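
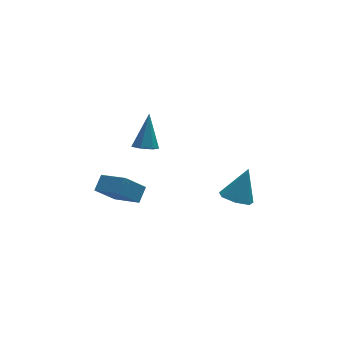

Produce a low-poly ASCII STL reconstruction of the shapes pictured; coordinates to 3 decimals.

solid 
facet normal -0.254 -0.457 -0.853
outer loop
vertex -2.109 2.829 1.171
vertex -2.675 2.561 1.483
vertex -2.612 3.168 1.139
endloop
endfacet
facet normal 0.553 0.798 -0.241
outer loop
vertex -2.109 2.829 1.171
vertex -2.612 3.168 1.139
vertex -2.165 3.479 3.197
endloop
endfacet
facet normal -0.255 -0.457 -0.852
outer loop
vertex -2.612 3.168 1.139
vertex -2.675 2.561 1.483
vertex -3.163 3.05 1.367
endloop
endfacet
facet normal -0.245 0.965 -0.093
outer loop
vertex -2.612 3.168 1.139
vertex -3.163 3.05 1.367
vertex -2.165 3.479 3.197
endloop
endfacet
facet normal -0.254 -0.456 -0.853
outer loop
vertex -3.163 3.05 1.367
vertex -2.675 2.561 1.483
vertex -3.347 2.565 1.681
endloop
endfacet
facet normal -0.800 0.509 0.317
outer loop
vertex -3.163 3.05 1.367
vertex -3.347 2.565 1.681
vertex -2.165 3.479 3.197
endloop
endfacet
facet normal -0.254 -0.457 -0.853
outer loop
vertex -3.347 2.565 1.681
vertex -2.675 2.561 1.483
vertex -3.025 2.076 1.847
endloop
endfacet
facet normal -0.697 -0.228 0.680
outer loop
vertex -3.347 2.565 1.681
vertex -3.025 2.076 1.847
vertex -2.165 3.479 3.197
endloop
endfacet
facet normal -0.254 -0.457 -0.853
outer loop
vertex -3.025 2.076 1.847
vertex -2.675 2.561 1.483
vertex -2.44 1.954 1.738
endloop
endfacet
facet normal -0.009 -0.690 0.723
outer loop
vertex -3.025 2.076 1.847
vertex -2.44 1.954 1.738
vertex -2.165 3.479 3.197
endloop
endfacet
facet normal -0.255 -0.457 -0.852
outer loop
vertex -2.44 1.954 1.738
vertex -2.675 2.561 1.483
vertex -2.033 2.288 1.437
endloop
endfacet
facet normal 0.741 -0.529 0.414
outer loop
vertex -2.44 1.954 1.738
vertex -2.033 2.288 1.437
vertex -2.165 3.479 3.197
endloop
endfacet
facet normal -0.255 -0.455 -0.853
outer loop
vertex -2.033 2.288 1.437
vertex -2.675 2.561 1.483
vertex -2.109 2.829 1.171
endloop
endfacet
facet normal 0.991 0.132 -0.015
outer loop
vertex -2.033 2.288 1.437
vertex -2.109 2.829 1.171
vertex -2.165 3.479 3.197
endloop
endfacet
facet normal -0.698 -0.091 0.710
outer loop
vertex -3.695 2.447 -0.548
vertex -4.567 3.857 -1.224
vertex -4.214 1.844 -1.136
endloop
endfacet
facet normal 0.487 -0.787 0.377
outer loop
vertex -3.153 1.983 -2.216
vertex -3.695 2.447 -0.548
vertex -4.214 1.844 -1.136
endloop
endfacet
facet normal -0.698 -0.091 0.710
outer loop
vertex -4.214 1.844 -1.136
vertex -4.567 3.857 -1.224
vertex -5.086 3.254 -1.812
endloop
endfacet
facet normal -0.525 -0.609 -0.594
outer loop
vertex -5.086 3.254 -1.812
vertex -3.153 1.983 -2.216
vertex -4.214 1.844 -1.136
endloop
endfacet
facet normal 0.525 0.609 0.594
outer loop
vertex -3.695 2.447 -0.548
vertex -3.506 3.996 -2.304
vertex -4.567 3.857 -1.224
endloop
endfacet
facet normal 0.487 -0.787 0.377
outer loop
vertex -2.634 2.586 -1.628
vertex -3.695 2.447 -0.548
vertex -3.153 1.983 -2.216
endloop
endfacet
facet normal 0.525 0.609 0.594
outer loop
vertex -2.634 2.586 -1.628
vertex -3.506 3.996 -2.304
vertex -3.695 2.447 -0.548
endloop
endfacet
facet normal -0.487 0.787 -0.377
outer loop
vertex -4.567 3.857 -1.224
vertex -3.506 3.996 -2.304
vertex -5.086 3.254 -1.812
endloop
endfacet
facet normal -0.525 -0.609 -0.594
outer loop
vertex -4.025 3.393 -2.892
vertex -3.153 1.983 -2.216
vertex -5.086 3.254 -1.812
endloop
endfacet
facet normal -0.487 0.787 -0.377
outer loop
vertex -5.086 3.254 -1.812
vertex -3.506 3.996 -2.304
vertex -4.025 3.393 -2.892
endloop
endfacet
facet normal 0.698 0.091 -0.710
outer loop
vertex -4.025 3.393 -2.892
vertex -2.634 2.586 -1.628
vertex -3.153 1.983 -2.216
endloop
endfacet
facet normal 0.698 0.091 -0.710
outer loop
vertex -3.506 3.996 -2.304
vertex -2.634 2.586 -1.628
vertex -4.025 3.393 -2.892
endloop
endfacet
facet normal -0.419 -0.272 -0.866
outer loop
vertex 3.047 3.998 -4.994
vertex 2.414 3.469 -4.522
vertex 2.35 4.382 -4.778
endloop
endfacet
facet normal 0.471 0.881 -0.048
outer loop
vertex 3.047 3.998 -4.994
vertex 2.35 4.382 -4.778
vertex 3.246 4.011 -2.798
endloop
endfacet
facet normal -0.417 -0.272 -0.867
outer loop
vertex 2.35 4.382 -4.778
vertex 2.414 3.469 -4.522
vertex 1.701 4.078 -4.37
endloop
endfacet
facet normal -0.252 0.924 0.287
outer loop
vertex 2.35 4.382 -4.778
vertex 1.701 4.078 -4.37
vertex 3.246 4.011 -2.798
endloop
endfacet
facet normal -0.417 -0.272 -0.867
outer loop
vertex 1.701 4.078 -4.37
vertex 2.414 3.469 -4.522
vertex 1.589 3.316 -4.077
endloop
endfacet
facet normal -0.660 0.352 0.664
outer loop
vertex 1.701 4.078 -4.37
vertex 1.589 3.316 -4.077
vertex 3.246 4.011 -2.798
endloop
endfacet
facet normal -0.417 -0.273 -0.867
outer loop
vertex 1.589 3.316 -4.077
vertex 2.414 3.469 -4.522
vertex 2.099 2.669 -4.119
endloop
endfacet
facet normal -0.447 -0.404 0.798
outer loop
vertex 1.589 3.316 -4.077
vertex 2.099 2.669 -4.119
vertex 3.246 4.011 -2.798
endloop
endfacet
facet normal -0.418 -0.272 -0.867
outer loop
vertex 2.099 2.669 -4.119
vertex 2.414 3.469 -4.522
vertex 2.845 2.625 -4.465
endloop
endfacet
facet normal 0.228 -0.775 0.590
outer loop
vertex 2.099 2.669 -4.119
vertex 2.845 2.625 -4.465
vertex 3.246 4.011 -2.798
endloop
endfacet
facet normal -0.418 -0.272 -0.867
outer loop
vertex 2.845 2.625 -4.465
vertex 2.414 3.469 -4.522
vertex 3.268 3.216 -4.854
endloop
endfacet
facet normal 0.854 -0.482 0.196
outer loop
vertex 2.845 2.625 -4.465
vertex 3.268 3.216 -4.854
vertex 3.246 4.011 -2.798
endloop
endfacet
facet normal -0.418 -0.273 -0.866
outer loop
vertex 3.268 3.216 -4.854
vertex 2.414 3.469 -4.522
vertex 3.047 3.998 -4.994
endloop
endfacet
facet normal 0.963 0.256 -0.089
outer loop
vertex 3.268 3.216 -4.854
vertex 3.047 3.998 -4.994
vertex 3.246 4.011 -2.798
endloop
endfacet

endsolid


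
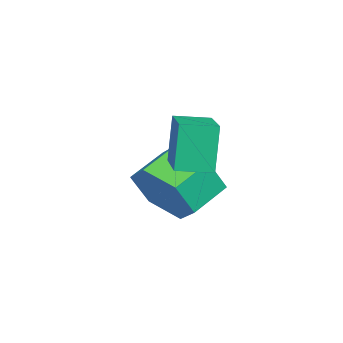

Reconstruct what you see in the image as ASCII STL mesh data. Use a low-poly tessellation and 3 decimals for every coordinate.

solid 
facet normal -0.935 -0.280 -0.219
outer loop
vertex -1.165 -3.345 0.763
vertex -1.387 -2.539 0.681
vertex -0.87 -3.386 -0.441
endloop
endfacet
facet normal 0.265 -0.959 0.098
outer loop
vertex 0.747 -2.901 -0.061
vertex -1.165 -3.345 0.763
vertex -0.87 -3.386 -0.441
endloop
endfacet
facet normal -0.935 -0.280 -0.220
outer loop
vertex -0.87 -3.386 -0.441
vertex -1.387 -2.539 0.681
vertex -1.092 -2.58 -0.522
endloop
endfacet
facet normal 0.238 -0.032 -0.971
outer loop
vertex -1.092 -2.58 -0.522
vertex 0.747 -2.901 -0.061
vertex -0.87 -3.386 -0.441
endloop
endfacet
facet normal -0.238 0.033 0.971
outer loop
vertex -1.165 -3.345 0.763
vertex 0.23 -2.054 1.061
vertex -1.387 -2.539 0.681
endloop
endfacet
facet normal 0.265 -0.959 0.098
outer loop
vertex 0.452 -2.86 1.142
vertex -1.165 -3.345 0.763
vertex 0.747 -2.901 -0.061
endloop
endfacet
facet normal -0.237 0.032 0.971
outer loop
vertex 0.452 -2.86 1.142
vertex 0.23 -2.054 1.061
vertex -1.165 -3.345 0.763
endloop
endfacet
facet normal -0.265 0.959 -0.098
outer loop
vertex -1.387 -2.539 0.681
vertex 0.23 -2.054 1.061
vertex -1.092 -2.58 -0.522
endloop
endfacet
facet normal 0.238 -0.033 -0.971
outer loop
vertex 0.525 -2.095 -0.143
vertex 0.747 -2.901 -0.061
vertex -1.092 -2.58 -0.522
endloop
endfacet
facet normal -0.265 0.959 -0.098
outer loop
vertex -1.092 -2.58 -0.522
vertex 0.23 -2.054 1.061
vertex 0.525 -2.095 -0.143
endloop
endfacet
facet normal 0.935 0.280 0.220
outer loop
vertex 0.525 -2.095 -0.143
vertex 0.452 -2.86 1.142
vertex 0.747 -2.901 -0.061
endloop
endfacet
facet normal 0.935 0.280 0.220
outer loop
vertex 0.23 -2.054 1.061
vertex 0.452 -2.86 1.142
vertex 0.525 -2.095 -0.143
endloop
endfacet
facet normal 0.721 -0.520 -0.459
outer loop
vertex -0.533 -3.141 -1.103
vertex -1.174 -3.578 -1.615
vertex -0.797 -2.785 -1.921
endloop
endfacet
facet normal 0.633 0.764 0.128
outer loop
vertex -0.533 -3.141 -1.103
vertex -0.797 -2.785 -1.921
vertex -1.304 -2.584 -0.613
endloop
endfacet
facet normal 0.632 0.764 0.128
outer loop
vertex -1.304 -2.584 -0.613
vertex -0.797 -2.785 -1.921
vertex -1.568 -2.229 -1.431
endloop
endfacet
facet normal -0.721 0.520 0.458
outer loop
vertex -1.304 -2.584 -0.613
vertex -1.568 -2.229 -1.431
vertex -1.946 -3.022 -1.125
endloop
endfacet
facet normal 0.721 -0.520 -0.458
outer loop
vertex -0.797 -2.785 -1.921
vertex -1.174 -3.578 -1.615
vertex -1.438 -3.223 -2.433
endloop
endfacet
facet normal 0.070 0.713 -0.698
outer loop
vertex -0.797 -2.785 -1.921
vertex -1.438 -3.223 -2.433
vertex -1.568 -2.229 -1.431
endloop
endfacet
facet normal 0.070 0.713 -0.698
outer loop
vertex -1.568 -2.229 -1.431
vertex -1.438 -3.223 -2.433
vertex -2.209 -2.667 -1.943
endloop
endfacet
facet normal -0.721 0.520 0.458
outer loop
vertex -1.568 -2.229 -1.431
vertex -2.209 -2.667 -1.943
vertex -1.946 -3.022 -1.125
endloop
endfacet
facet normal 0.721 -0.520 -0.458
outer loop
vertex -1.438 -3.223 -2.433
vertex -1.174 -3.578 -1.615
vertex -1.816 -4.016 -2.127
endloop
endfacet
facet normal -0.562 -0.051 -0.826
outer loop
vertex -1.438 -3.223 -2.433
vertex -1.816 -4.016 -2.127
vertex -2.209 -2.667 -1.943
endloop
endfacet
facet normal -0.562 -0.051 -0.826
outer loop
vertex -2.209 -2.667 -1.943
vertex -1.816 -4.016 -2.127
vertex -2.587 -3.459 -1.637
endloop
endfacet
facet normal -0.721 0.521 0.458
outer loop
vertex -2.209 -2.667 -1.943
vertex -2.587 -3.459 -1.637
vertex -1.946 -3.022 -1.125
endloop
endfacet
facet normal 0.721 -0.520 -0.458
outer loop
vertex -1.816 -4.016 -2.127
vertex -1.174 -3.578 -1.615
vertex -1.552 -4.371 -1.309
endloop
endfacet
facet normal -0.633 -0.764 -0.127
outer loop
vertex -1.816 -4.016 -2.127
vertex -1.552 -4.371 -1.309
vertex -2.587 -3.459 -1.637
endloop
endfacet
facet normal -0.632 -0.764 -0.128
outer loop
vertex -2.587 -3.459 -1.637
vertex -1.552 -4.371 -1.309
vertex -2.323 -3.815 -0.819
endloop
endfacet
facet normal -0.721 0.520 0.459
outer loop
vertex -2.587 -3.459 -1.637
vertex -2.323 -3.815 -0.819
vertex -1.946 -3.022 -1.125
endloop
endfacet
facet normal 0.721 -0.520 -0.458
outer loop
vertex -1.552 -4.371 -1.309
vertex -1.174 -3.578 -1.615
vertex -0.911 -3.933 -0.797
endloop
endfacet
facet normal -0.070 -0.713 0.698
outer loop
vertex -1.552 -4.371 -1.309
vertex -0.911 -3.933 -0.797
vertex -2.323 -3.815 -0.819
endloop
endfacet
facet normal -0.070 -0.713 0.698
outer loop
vertex -2.323 -3.815 -0.819
vertex -0.911 -3.933 -0.797
vertex -1.682 -3.377 -0.307
endloop
endfacet
facet normal -0.721 0.520 0.458
outer loop
vertex -2.323 -3.815 -0.819
vertex -1.682 -3.377 -0.307
vertex -1.946 -3.022 -1.125
endloop
endfacet
facet normal 0.721 -0.521 -0.458
outer loop
vertex -0.911 -3.933 -0.797
vertex -1.174 -3.578 -1.615
vertex -0.533 -3.141 -1.103
endloop
endfacet
facet normal 0.562 0.051 0.826
outer loop
vertex -0.911 -3.933 -0.797
vertex -0.533 -3.141 -1.103
vertex -1.682 -3.377 -0.307
endloop
endfacet
facet normal 0.562 0.051 0.826
outer loop
vertex -1.682 -3.377 -0.307
vertex -0.533 -3.141 -1.103
vertex -1.304 -2.584 -0.613
endloop
endfacet
facet normal -0.721 0.520 0.458
outer loop
vertex -1.682 -3.377 -0.307
vertex -1.304 -2.584 -0.613
vertex -1.946 -3.022 -1.125
endloop
endfacet

endsolid


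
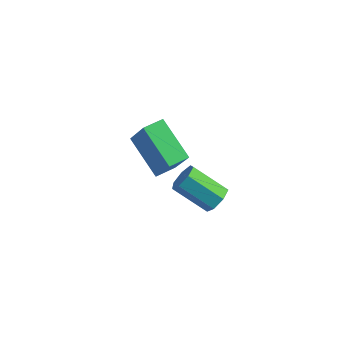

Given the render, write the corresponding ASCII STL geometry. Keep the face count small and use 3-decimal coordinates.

solid 
facet normal 0.805 0.184 -0.564
outer loop
vertex 1.396 0.052 0.049
vertex 1.125 -0.299 -0.453
vertex 1.067 0.355 -0.322
endloop
endfacet
facet normal 0.177 0.833 0.524
outer loop
vertex 1.396 0.052 0.049
vertex 1.067 0.355 -0.322
vertex -0.014 -0.269 1.035
endloop
endfacet
facet normal 0.177 0.833 0.524
outer loop
vertex -0.014 -0.269 1.035
vertex 1.067 0.355 -0.322
vertex -0.342 0.034 0.664
endloop
endfacet
facet normal -0.806 -0.183 0.563
outer loop
vertex -0.014 -0.269 1.035
vertex -0.342 0.034 0.664
vertex -0.285 -0.621 0.533
endloop
endfacet
facet normal 0.806 0.184 -0.563
outer loop
vertex 1.067 0.355 -0.322
vertex 1.125 -0.299 -0.453
vertex 0.782 0.166 -0.792
endloop
endfacet
facet normal -0.332 0.928 -0.172
outer loop
vertex 1.067 0.355 -0.322
vertex 0.782 0.166 -0.792
vertex -0.342 0.034 0.664
endloop
endfacet
facet normal -0.331 0.928 -0.172
outer loop
vertex -0.342 0.034 0.664
vertex 0.782 0.166 -0.792
vertex -0.628 -0.155 0.194
endloop
endfacet
facet normal -0.806 -0.183 0.564
outer loop
vertex -0.342 0.034 0.664
vertex -0.628 -0.155 0.194
vertex -0.285 -0.621 0.533
endloop
endfacet
facet normal 0.806 0.184 -0.563
outer loop
vertex 0.782 0.166 -0.792
vertex 1.125 -0.299 -0.453
vertex 0.755 -0.374 -1.007
endloop
endfacet
facet normal -0.591 0.324 -0.739
outer loop
vertex 0.782 0.166 -0.792
vertex 0.755 -0.374 -1.007
vertex -0.628 -0.155 0.194
endloop
endfacet
facet normal -0.591 0.323 -0.739
outer loop
vertex -0.628 -0.155 0.194
vertex 0.755 -0.374 -1.007
vertex -0.655 -0.695 -0.02
endloop
endfacet
facet normal -0.806 -0.183 0.563
outer loop
vertex -0.628 -0.155 0.194
vertex -0.655 -0.695 -0.02
vertex -0.285 -0.621 0.533
endloop
endfacet
facet normal 0.806 0.182 -0.563
outer loop
vertex 0.755 -0.374 -1.007
vertex 1.125 -0.299 -0.453
vertex 1.006 -0.858 -0.804
endloop
endfacet
facet normal -0.405 -0.524 -0.749
outer loop
vertex 0.755 -0.374 -1.007
vertex 1.006 -0.858 -0.804
vertex -0.655 -0.695 -0.02
endloop
endfacet
facet normal -0.405 -0.524 -0.749
outer loop
vertex -0.655 -0.695 -0.02
vertex 1.006 -0.858 -0.804
vertex -0.403 -1.179 0.182
endloop
endfacet
facet normal -0.805 -0.184 0.563
outer loop
vertex -0.655 -0.695 -0.02
vertex -0.403 -1.179 0.182
vertex -0.285 -0.621 0.533
endloop
endfacet
facet normal 0.805 0.183 -0.564
outer loop
vertex 1.006 -0.858 -0.804
vertex 1.125 -0.299 -0.453
vertex 1.347 -0.921 -0.338
endloop
endfacet
facet normal 0.086 -0.977 -0.195
outer loop
vertex 1.006 -0.858 -0.804
vertex 1.347 -0.921 -0.338
vertex -0.403 -1.179 0.182
endloop
endfacet
facet normal 0.086 -0.977 -0.195
outer loop
vertex -0.403 -1.179 0.182
vertex 1.347 -0.921 -0.338
vertex -0.062 -1.242 0.649
endloop
endfacet
facet normal -0.805 -0.184 0.563
outer loop
vertex -0.403 -1.179 0.182
vertex -0.062 -1.242 0.649
vertex -0.285 -0.621 0.533
endloop
endfacet
facet normal 0.805 0.183 -0.564
outer loop
vertex 1.347 -0.921 -0.338
vertex 1.125 -0.299 -0.453
vertex 1.521 -0.516 0.042
endloop
endfacet
facet normal 0.512 -0.694 0.505
outer loop
vertex 1.347 -0.921 -0.338
vertex 1.521 -0.516 0.042
vertex -0.062 -1.242 0.649
endloop
endfacet
facet normal 0.512 -0.693 0.507
outer loop
vertex -0.062 -1.242 0.649
vertex 1.521 -0.516 0.042
vertex 0.111 -0.837 1.028
endloop
endfacet
facet normal -0.805 -0.184 0.564
outer loop
vertex -0.062 -1.242 0.649
vertex 0.111 -0.837 1.028
vertex -0.285 -0.621 0.533
endloop
endfacet
facet normal 0.805 0.184 -0.564
outer loop
vertex 1.521 -0.516 0.042
vertex 1.125 -0.299 -0.453
vertex 1.396 0.052 0.049
endloop
endfacet
facet normal 0.552 0.111 0.826
outer loop
vertex 1.521 -0.516 0.042
vertex 1.396 0.052 0.049
vertex 0.111 -0.837 1.028
endloop
endfacet
facet normal 0.552 0.111 0.826
outer loop
vertex 0.111 -0.837 1.028
vertex 1.396 0.052 0.049
vertex -0.014 -0.269 1.035
endloop
endfacet
facet normal -0.805 -0.184 0.564
outer loop
vertex 0.111 -0.837 1.028
vertex -0.014 -0.269 1.035
vertex -0.285 -0.621 0.533
endloop
endfacet
facet normal -0.799 0.307 0.518
outer loop
vertex -4.377 2.704 -1.572
vertex -4.014 3.646 -1.571
vertex -5.299 3.06 -3.206
endloop
endfacet
facet normal -0.359 -0.933 -0.001
outer loop
vertex -3.566 2.394 -4.329
vertex -4.377 2.704 -1.572
vertex -5.299 3.06 -3.206
endloop
endfacet
facet normal -0.799 0.307 0.518
outer loop
vertex -5.299 3.06 -3.206
vertex -4.014 3.646 -1.571
vertex -4.936 4.003 -3.205
endloop
endfacet
facet normal -0.483 0.187 -0.856
outer loop
vertex -4.936 4.003 -3.205
vertex -3.566 2.394 -4.329
vertex -5.299 3.06 -3.206
endloop
endfacet
facet normal 0.483 -0.187 0.856
outer loop
vertex -4.377 2.704 -1.572
vertex -2.281 2.98 -2.694
vertex -4.014 3.646 -1.571
endloop
endfacet
facet normal -0.360 -0.933 -0.001
outer loop
vertex -2.644 2.037 -2.695
vertex -4.377 2.704 -1.572
vertex -3.566 2.394 -4.329
endloop
endfacet
facet normal 0.483 -0.187 0.856
outer loop
vertex -2.644 2.037 -2.695
vertex -2.281 2.98 -2.694
vertex -4.377 2.704 -1.572
endloop
endfacet
facet normal 0.359 0.933 0.001
outer loop
vertex -4.014 3.646 -1.571
vertex -2.281 2.98 -2.694
vertex -4.936 4.003 -3.205
endloop
endfacet
facet normal -0.483 0.187 -0.856
outer loop
vertex -3.203 3.336 -4.328
vertex -3.566 2.394 -4.329
vertex -4.936 4.003 -3.205
endloop
endfacet
facet normal 0.359 0.933 0.000
outer loop
vertex -4.936 4.003 -3.205
vertex -2.281 2.98 -2.694
vertex -3.203 3.336 -4.328
endloop
endfacet
facet normal 0.799 -0.307 -0.518
outer loop
vertex -3.203 3.336 -4.328
vertex -2.644 2.037 -2.695
vertex -3.566 2.394 -4.329
endloop
endfacet
facet normal 0.799 -0.307 -0.518
outer loop
vertex -2.281 2.98 -2.694
vertex -2.644 2.037 -2.695
vertex -3.203 3.336 -4.328
endloop
endfacet

endsolid


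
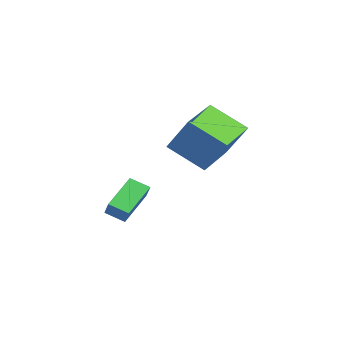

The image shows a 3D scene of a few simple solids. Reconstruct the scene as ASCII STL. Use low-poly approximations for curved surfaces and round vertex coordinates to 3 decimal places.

solid 
facet normal -0.644 0.056 -0.763
outer loop
vertex -1.335 0.963 -1.825
vertex -0.886 1.533 -2.162
vertex -0.555 -0.086 -2.56
endloop
endfacet
facet normal -0.561 -0.712 0.421
outer loop
vertex -0.014 -0.133 -1.918
vertex -1.335 0.963 -1.825
vertex -0.555 -0.086 -2.56
endloop
endfacet
facet normal -0.642 0.057 -0.764
outer loop
vertex -0.555 -0.086 -2.56
vertex -0.886 1.533 -2.162
vertex -0.105 0.484 -2.896
endloop
endfacet
facet normal 0.520 -0.700 -0.490
outer loop
vertex -0.105 0.484 -2.896
vertex -0.014 -0.133 -1.918
vertex -0.555 -0.086 -2.56
endloop
endfacet
facet normal -0.520 0.700 0.490
outer loop
vertex -1.335 0.963 -1.825
vertex -0.345 1.486 -1.52
vertex -0.886 1.533 -2.162
endloop
endfacet
facet normal -0.562 -0.712 0.421
outer loop
vertex -0.795 0.916 -1.184
vertex -1.335 0.963 -1.825
vertex -0.014 -0.133 -1.918
endloop
endfacet
facet normal -0.520 0.700 0.490
outer loop
vertex -0.795 0.916 -1.184
vertex -0.345 1.486 -1.52
vertex -1.335 0.963 -1.825
endloop
endfacet
facet normal 0.561 0.712 -0.421
outer loop
vertex -0.886 1.533 -2.162
vertex -0.345 1.486 -1.52
vertex -0.105 0.484 -2.896
endloop
endfacet
facet normal 0.520 -0.700 -0.490
outer loop
vertex 0.435 0.437 -2.255
vertex -0.014 -0.133 -1.918
vertex -0.105 0.484 -2.896
endloop
endfacet
facet normal 0.562 0.712 -0.421
outer loop
vertex -0.105 0.484 -2.896
vertex -0.345 1.486 -1.52
vertex 0.435 0.437 -2.255
endloop
endfacet
facet normal 0.643 -0.055 0.764
outer loop
vertex 0.435 0.437 -2.255
vertex -0.795 0.916 -1.184
vertex -0.014 -0.133 -1.918
endloop
endfacet
facet normal 0.643 -0.057 0.764
outer loop
vertex -0.345 1.486 -1.52
vertex -0.795 0.916 -1.184
vertex 0.435 0.437 -2.255
endloop
endfacet
facet normal -0.580 -0.612 0.537
outer loop
vertex 2.228 1.851 2.458
vertex 1.151 3.044 2.654
vertex 1.472 1.389 1.114
endloop
endfacet
facet normal 0.665 -0.737 -0.121
outer loop
vertex 2.389 2.356 0.266
vertex 2.228 1.851 2.458
vertex 1.472 1.389 1.114
endloop
endfacet
facet normal -0.580 -0.612 0.537
outer loop
vertex 1.472 1.389 1.114
vertex 1.151 3.044 2.654
vertex 0.395 2.582 1.31
endloop
endfacet
facet normal -0.470 -0.287 -0.835
outer loop
vertex 0.395 2.582 1.31
vertex 2.389 2.356 0.266
vertex 1.472 1.389 1.114
endloop
endfacet
facet normal 0.470 0.287 0.835
outer loop
vertex 2.228 1.851 2.458
vertex 2.068 4.011 1.806
vertex 1.151 3.044 2.654
endloop
endfacet
facet normal 0.665 -0.737 -0.121
outer loop
vertex 3.145 2.818 1.61
vertex 2.228 1.851 2.458
vertex 2.389 2.356 0.266
endloop
endfacet
facet normal 0.470 0.287 0.835
outer loop
vertex 3.145 2.818 1.61
vertex 2.068 4.011 1.806
vertex 2.228 1.851 2.458
endloop
endfacet
facet normal -0.665 0.737 0.121
outer loop
vertex 1.151 3.044 2.654
vertex 2.068 4.011 1.806
vertex 0.395 2.582 1.31
endloop
endfacet
facet normal -0.470 -0.287 -0.835
outer loop
vertex 1.312 3.549 0.462
vertex 2.389 2.356 0.266
vertex 0.395 2.582 1.31
endloop
endfacet
facet normal -0.665 0.737 0.121
outer loop
vertex 0.395 2.582 1.31
vertex 2.068 4.011 1.806
vertex 1.312 3.549 0.462
endloop
endfacet
facet normal 0.580 0.612 -0.537
outer loop
vertex 1.312 3.549 0.462
vertex 3.145 2.818 1.61
vertex 2.389 2.356 0.266
endloop
endfacet
facet normal 0.580 0.612 -0.537
outer loop
vertex 2.068 4.011 1.806
vertex 3.145 2.818 1.61
vertex 1.312 3.549 0.462
endloop
endfacet

endsolid


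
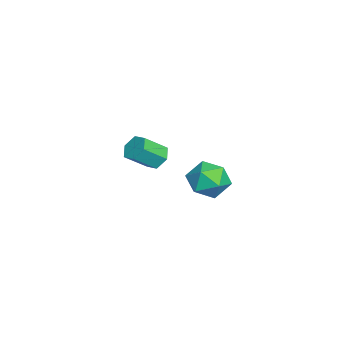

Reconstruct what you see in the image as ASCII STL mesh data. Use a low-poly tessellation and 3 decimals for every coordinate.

solid 
facet normal -0.560 0.349 0.752
outer loop
vertex 1.921 1.126 -1.563
vertex 2.3 0.218 -0.86
vertex 2.914 1.26 -0.886
endloop
endfacet
facet normal -0.343 0.880 0.329
outer loop
vertex 1.921 1.126 -1.563
vertex 2.914 1.26 -0.886
vertex 2.896 1.677 -2.021
endloop
endfacet
facet normal -0.577 0.746 -0.332
outer loop
vertex 1.921 1.126 -1.563
vertex 2.896 1.677 -2.021
vertex 2.271 0.893 -2.697
endloop
endfacet
facet normal -0.939 0.131 -0.317
outer loop
vertex 1.921 1.126 -1.563
vertex 2.271 0.893 -2.697
vertex 1.903 -0.009 -1.98
endloop
endfacet
facet normal -0.929 -0.115 0.352
outer loop
vertex 1.921 1.126 -1.563
vertex 1.903 -0.009 -1.98
vertex 2.3 0.218 -0.86
endloop
endfacet
facet normal 0.371 0.874 0.315
outer loop
vertex 2.896 1.677 -2.021
vertex 2.914 1.26 -0.886
vertex 3.877 1.109 -1.6
endloop
endfacet
facet normal 0.019 0.014 1.000
outer loop
vertex 2.914 1.26 -0.886
vertex 2.3 0.218 -0.86
vertex 3.509 0.207 -0.883
endloop
endfacet
facet normal -0.578 -0.736 0.354
outer loop
vertex 2.3 0.218 -0.86
vertex 1.903 -0.009 -1.98
vertex 2.884 -0.577 -1.559
endloop
endfacet
facet normal -0.594 -0.338 -0.730
outer loop
vertex 1.903 -0.009 -1.98
vertex 2.271 0.893 -2.697
vertex 2.866 -0.16 -2.694
endloop
endfacet
facet normal -0.008 0.657 -0.754
outer loop
vertex 2.271 0.893 -2.697
vertex 2.896 1.677 -2.021
vertex 3.48 0.882 -2.72
endloop
endfacet
facet normal 0.939 -0.131 0.317
outer loop
vertex 3.859 -0.026 -2.017
vertex 3.877 1.109 -1.6
vertex 3.509 0.207 -0.883
endloop
endfacet
facet normal 0.577 -0.746 0.332
outer loop
vertex 3.859 -0.026 -2.017
vertex 3.509 0.207 -0.883
vertex 2.884 -0.577 -1.559
endloop
endfacet
facet normal 0.343 -0.880 -0.329
outer loop
vertex 3.859 -0.026 -2.017
vertex 2.884 -0.577 -1.559
vertex 2.866 -0.16 -2.694
endloop
endfacet
facet normal 0.560 -0.349 -0.752
outer loop
vertex 3.859 -0.026 -2.017
vertex 2.866 -0.16 -2.694
vertex 3.48 0.882 -2.72
endloop
endfacet
facet normal 0.929 0.115 -0.352
outer loop
vertex 3.859 -0.026 -2.017
vertex 3.48 0.882 -2.72
vertex 3.877 1.109 -1.6
endloop
endfacet
facet normal 0.594 0.338 0.730
outer loop
vertex 3.509 0.207 -0.883
vertex 3.877 1.109 -1.6
vertex 2.914 1.26 -0.886
endloop
endfacet
facet normal 0.008 -0.657 0.754
outer loop
vertex 2.884 -0.577 -1.559
vertex 3.509 0.207 -0.883
vertex 2.3 0.218 -0.86
endloop
endfacet
facet normal -0.371 -0.874 -0.315
outer loop
vertex 2.866 -0.16 -2.694
vertex 2.884 -0.577 -1.559
vertex 1.903 -0.009 -1.98
endloop
endfacet
facet normal -0.019 -0.014 -1.000
outer loop
vertex 3.48 0.882 -2.72
vertex 2.866 -0.16 -2.694
vertex 2.271 0.893 -2.697
endloop
endfacet
facet normal 0.578 0.736 -0.354
outer loop
vertex 3.877 1.109 -1.6
vertex 3.48 0.882 -2.72
vertex 2.896 1.677 -2.021
endloop
endfacet
facet normal -0.375 0.676 -0.634
outer loop
vertex -3.044 -2.443 -4.828
vertex -3.787 -2.469 -4.416
vertex -3.189 -1.914 -4.178
endloop
endfacet
facet normal 0.911 0.395 -0.118
outer loop
vertex -3.044 -2.443 -4.828
vertex -3.189 -1.914 -4.178
vertex -2.41 -3.585 -3.756
endloop
endfacet
facet normal 0.911 0.395 -0.119
outer loop
vertex -2.41 -3.585 -3.756
vertex -3.189 -1.914 -4.178
vertex -2.554 -3.057 -3.107
endloop
endfacet
facet normal 0.375 -0.677 0.634
outer loop
vertex -2.41 -3.585 -3.756
vertex -2.554 -3.057 -3.107
vertex -3.153 -3.611 -3.344
endloop
endfacet
facet normal -0.375 0.676 -0.634
outer loop
vertex -3.189 -1.914 -4.178
vertex -3.787 -2.469 -4.416
vertex -3.932 -1.94 -3.766
endloop
endfacet
facet normal 0.308 0.736 0.603
outer loop
vertex -3.189 -1.914 -4.178
vertex -3.932 -1.94 -3.766
vertex -2.554 -3.057 -3.107
endloop
endfacet
facet normal 0.308 0.736 0.603
outer loop
vertex -2.554 -3.057 -3.107
vertex -3.932 -1.94 -3.766
vertex -3.297 -3.083 -2.695
endloop
endfacet
facet normal 0.375 -0.677 0.634
outer loop
vertex -2.554 -3.057 -3.107
vertex -3.297 -3.083 -2.695
vertex -3.153 -3.611 -3.344
endloop
endfacet
facet normal -0.375 0.676 -0.634
outer loop
vertex -3.932 -1.94 -3.766
vertex -3.787 -2.469 -4.416
vertex -4.53 -2.495 -4.004
endloop
endfacet
facet normal -0.603 0.341 0.721
outer loop
vertex -3.932 -1.94 -3.766
vertex -4.53 -2.495 -4.004
vertex -3.297 -3.083 -2.695
endloop
endfacet
facet normal -0.602 0.343 0.721
outer loop
vertex -3.297 -3.083 -2.695
vertex -4.53 -2.495 -4.004
vertex -3.896 -3.637 -2.932
endloop
endfacet
facet normal 0.375 -0.677 0.634
outer loop
vertex -3.297 -3.083 -2.695
vertex -3.896 -3.637 -2.932
vertex -3.153 -3.611 -3.344
endloop
endfacet
facet normal -0.375 0.677 -0.634
outer loop
vertex -4.53 -2.495 -4.004
vertex -3.787 -2.469 -4.416
vertex -4.386 -3.023 -4.653
endloop
endfacet
facet normal -0.911 -0.394 0.119
outer loop
vertex -4.53 -2.495 -4.004
vertex -4.386 -3.023 -4.653
vertex -3.896 -3.637 -2.932
endloop
endfacet
facet normal -0.911 -0.395 0.118
outer loop
vertex -3.896 -3.637 -2.932
vertex -4.386 -3.023 -4.653
vertex -3.751 -4.166 -3.582
endloop
endfacet
facet normal 0.375 -0.676 0.634
outer loop
vertex -3.896 -3.637 -2.932
vertex -3.751 -4.166 -3.582
vertex -3.153 -3.611 -3.344
endloop
endfacet
facet normal -0.375 0.677 -0.634
outer loop
vertex -4.386 -3.023 -4.653
vertex -3.787 -2.469 -4.416
vertex -3.643 -2.997 -5.065
endloop
endfacet
facet normal -0.308 -0.736 -0.603
outer loop
vertex -4.386 -3.023 -4.653
vertex -3.643 -2.997 -5.065
vertex -3.751 -4.166 -3.582
endloop
endfacet
facet normal -0.308 -0.736 -0.603
outer loop
vertex -3.751 -4.166 -3.582
vertex -3.643 -2.997 -5.065
vertex -3.008 -4.14 -3.994
endloop
endfacet
facet normal 0.375 -0.676 0.634
outer loop
vertex -3.751 -4.166 -3.582
vertex -3.008 -4.14 -3.994
vertex -3.153 -3.611 -3.344
endloop
endfacet
facet normal -0.375 0.677 -0.634
outer loop
vertex -3.643 -2.997 -5.065
vertex -3.787 -2.469 -4.416
vertex -3.044 -2.443 -4.828
endloop
endfacet
facet normal 0.602 -0.342 -0.722
outer loop
vertex -3.643 -2.997 -5.065
vertex -3.044 -2.443 -4.828
vertex -3.008 -4.14 -3.994
endloop
endfacet
facet normal 0.604 -0.341 -0.721
outer loop
vertex -3.008 -4.14 -3.994
vertex -3.044 -2.443 -4.828
vertex -2.41 -3.585 -3.756
endloop
endfacet
facet normal 0.375 -0.676 0.634
outer loop
vertex -3.008 -4.14 -3.994
vertex -2.41 -3.585 -3.756
vertex -3.153 -3.611 -3.344
endloop
endfacet

endsolid


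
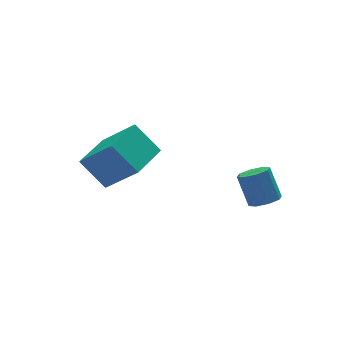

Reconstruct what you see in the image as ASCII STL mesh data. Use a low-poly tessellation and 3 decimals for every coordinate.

solid 
facet normal -0.803 -0.597 0.003
outer loop
vertex -0.481 -0.265 -3.055
vertex -1.095 0.566 -1.995
vertex -1.27 0.79 -4.339
endloop
endfacet
facet normal 0.414 -0.562 -0.716
outer loop
vertex 0.135 1.834 -4.345
vertex -0.481 -0.265 -3.055
vertex -1.27 0.79 -4.339
endloop
endfacet
facet normal -0.803 -0.597 0.003
outer loop
vertex -1.27 0.79 -4.339
vertex -1.095 0.566 -1.995
vertex -1.884 1.621 -3.28
endloop
endfacet
facet normal -0.429 0.573 -0.698
outer loop
vertex -1.884 1.621 -3.28
vertex 0.135 1.834 -4.345
vertex -1.27 0.79 -4.339
endloop
endfacet
facet normal 0.429 -0.573 0.698
outer loop
vertex -0.481 -0.265 -3.055
vertex 0.31 1.61 -2.001
vertex -1.095 0.566 -1.995
endloop
endfacet
facet normal 0.415 -0.562 -0.716
outer loop
vertex 0.924 0.779 -3.06
vertex -0.481 -0.265 -3.055
vertex 0.135 1.834 -4.345
endloop
endfacet
facet normal 0.429 -0.573 0.698
outer loop
vertex 0.924 0.779 -3.06
vertex 0.31 1.61 -2.001
vertex -0.481 -0.265 -3.055
endloop
endfacet
facet normal -0.414 0.562 0.716
outer loop
vertex -1.095 0.566 -1.995
vertex 0.31 1.61 -2.001
vertex -1.884 1.621 -3.28
endloop
endfacet
facet normal -0.429 0.574 -0.698
outer loop
vertex -0.479 2.665 -3.285
vertex 0.135 1.834 -4.345
vertex -1.884 1.621 -3.28
endloop
endfacet
facet normal -0.415 0.561 0.716
outer loop
vertex -1.884 1.621 -3.28
vertex 0.31 1.61 -2.001
vertex -0.479 2.665 -3.285
endloop
endfacet
facet normal 0.803 0.597 -0.003
outer loop
vertex -0.479 2.665 -3.285
vertex 0.924 0.779 -3.06
vertex 0.135 1.834 -4.345
endloop
endfacet
facet normal 0.803 0.597 -0.003
outer loop
vertex 0.31 1.61 -2.001
vertex 0.924 0.779 -3.06
vertex -0.479 2.665 -3.285
endloop
endfacet
facet normal 0.094 -0.500 -0.861
outer loop
vertex 3.754 -2.8 -4.249
vertex 3.442 -2.352 -4.543
vertex 4.039 -2.459 -4.416
endloop
endfacet
facet normal 0.794 -0.484 0.367
outer loop
vertex 3.754 -2.8 -4.249
vertex 4.039 -2.459 -4.416
vertex 3.631 -2.135 -3.104
endloop
endfacet
facet normal 0.794 -0.485 0.367
outer loop
vertex 3.631 -2.135 -3.104
vertex 4.039 -2.459 -4.416
vertex 3.916 -1.795 -3.271
endloop
endfacet
facet normal -0.092 0.500 0.861
outer loop
vertex 3.631 -2.135 -3.104
vertex 3.916 -1.795 -3.271
vertex 3.318 -1.688 -3.397
endloop
endfacet
facet normal 0.093 -0.501 -0.860
outer loop
vertex 4.039 -2.459 -4.416
vertex 3.442 -2.352 -4.543
vertex 3.974 -2.056 -4.658
endloop
endfacet
facet normal 0.986 0.165 0.010
outer loop
vertex 4.039 -2.459 -4.416
vertex 3.974 -2.056 -4.658
vertex 3.916 -1.795 -3.271
endloop
endfacet
facet normal 0.986 0.165 0.010
outer loop
vertex 3.916 -1.795 -3.271
vertex 3.974 -2.056 -4.658
vertex 3.851 -1.391 -3.512
endloop
endfacet
facet normal -0.092 0.499 0.862
outer loop
vertex 3.916 -1.795 -3.271
vertex 3.851 -1.391 -3.512
vertex 3.318 -1.688 -3.397
endloop
endfacet
facet normal 0.091 -0.499 -0.862
outer loop
vertex 3.974 -2.056 -4.658
vertex 3.442 -2.352 -4.543
vertex 3.597 -1.826 -4.831
endloop
endfacet
facet normal 0.600 0.718 -0.352
outer loop
vertex 3.974 -2.056 -4.658
vertex 3.597 -1.826 -4.831
vertex 3.851 -1.391 -3.512
endloop
endfacet
facet normal 0.601 0.718 -0.352
outer loop
vertex 3.851 -1.391 -3.512
vertex 3.597 -1.826 -4.831
vertex 3.474 -1.161 -3.686
endloop
endfacet
facet normal -0.093 0.500 0.861
outer loop
vertex 3.851 -1.391 -3.512
vertex 3.474 -1.161 -3.686
vertex 3.318 -1.688 -3.397
endloop
endfacet
facet normal 0.093 -0.499 -0.861
outer loop
vertex 3.597 -1.826 -4.831
vertex 3.442 -2.352 -4.543
vertex 3.129 -1.905 -4.836
endloop
endfacet
facet normal -0.138 0.850 -0.508
outer loop
vertex 3.597 -1.826 -4.831
vertex 3.129 -1.905 -4.836
vertex 3.474 -1.161 -3.686
endloop
endfacet
facet normal -0.138 0.850 -0.508
outer loop
vertex 3.474 -1.161 -3.686
vertex 3.129 -1.905 -4.836
vertex 3.006 -1.24 -3.691
endloop
endfacet
facet normal -0.094 0.500 0.861
outer loop
vertex 3.474 -1.161 -3.686
vertex 3.006 -1.24 -3.691
vertex 3.318 -1.688 -3.397
endloop
endfacet
facet normal 0.092 -0.500 -0.861
outer loop
vertex 3.129 -1.905 -4.836
vertex 3.442 -2.352 -4.543
vertex 2.844 -2.245 -4.669
endloop
endfacet
facet normal -0.794 0.485 -0.367
outer loop
vertex 3.129 -1.905 -4.836
vertex 2.844 -2.245 -4.669
vertex 3.006 -1.24 -3.691
endloop
endfacet
facet normal -0.794 0.485 -0.366
outer loop
vertex 3.006 -1.24 -3.691
vertex 2.844 -2.245 -4.669
vertex 2.721 -1.581 -3.524
endloop
endfacet
facet normal -0.094 0.500 0.861
outer loop
vertex 3.006 -1.24 -3.691
vertex 2.721 -1.581 -3.524
vertex 3.318 -1.688 -3.397
endloop
endfacet
facet normal 0.092 -0.499 -0.862
outer loop
vertex 2.844 -2.245 -4.669
vertex 3.442 -2.352 -4.543
vertex 2.909 -2.649 -4.428
endloop
endfacet
facet normal -0.986 -0.165 -0.010
outer loop
vertex 2.844 -2.245 -4.669
vertex 2.909 -2.649 -4.428
vertex 2.721 -1.581 -3.524
endloop
endfacet
facet normal -0.986 -0.165 -0.010
outer loop
vertex 2.721 -1.581 -3.524
vertex 2.909 -2.649 -4.428
vertex 2.786 -1.984 -3.282
endloop
endfacet
facet normal -0.093 0.501 0.860
outer loop
vertex 2.721 -1.581 -3.524
vertex 2.786 -1.984 -3.282
vertex 3.318 -1.688 -3.397
endloop
endfacet
facet normal 0.093 -0.500 -0.861
outer loop
vertex 2.909 -2.649 -4.428
vertex 3.442 -2.352 -4.543
vertex 3.286 -2.879 -4.254
endloop
endfacet
facet normal -0.601 -0.718 0.352
outer loop
vertex 2.909 -2.649 -4.428
vertex 3.286 -2.879 -4.254
vertex 2.786 -1.984 -3.282
endloop
endfacet
facet normal -0.600 -0.718 0.353
outer loop
vertex 2.786 -1.984 -3.282
vertex 3.286 -2.879 -4.254
vertex 3.163 -2.214 -3.109
endloop
endfacet
facet normal -0.091 0.499 0.862
outer loop
vertex 2.786 -1.984 -3.282
vertex 3.163 -2.214 -3.109
vertex 3.318 -1.688 -3.397
endloop
endfacet
facet normal 0.094 -0.500 -0.861
outer loop
vertex 3.286 -2.879 -4.254
vertex 3.442 -2.352 -4.543
vertex 3.754 -2.8 -4.249
endloop
endfacet
facet normal 0.138 -0.850 0.508
outer loop
vertex 3.286 -2.879 -4.254
vertex 3.754 -2.8 -4.249
vertex 3.163 -2.214 -3.109
endloop
endfacet
facet normal 0.138 -0.850 0.508
outer loop
vertex 3.163 -2.214 -3.109
vertex 3.754 -2.8 -4.249
vertex 3.631 -2.135 -3.104
endloop
endfacet
facet normal -0.093 0.499 0.861
outer loop
vertex 3.163 -2.214 -3.109
vertex 3.631 -2.135 -3.104
vertex 3.318 -1.688 -3.397
endloop
endfacet

endsolid


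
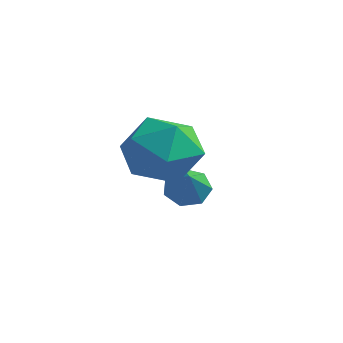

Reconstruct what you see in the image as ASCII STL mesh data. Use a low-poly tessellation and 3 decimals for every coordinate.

solid 
facet normal -0.933 0.110 0.343
outer loop
vertex 0.739 -1.872 0.417
vertex 0.615 -2.927 0.418
vertex 0.99 -2.436 1.281
endloop
endfacet
facet normal -0.514 0.642 0.569
outer loop
vertex 0.739 -1.872 0.417
vertex 0.99 -2.436 1.281
vertex 1.623 -1.645 0.96
endloop
endfacet
facet normal -0.245 0.969 -0.006
outer loop
vertex 0.739 -1.872 0.417
vertex 1.623 -1.645 0.96
vertex 1.638 -1.648 -0.102
endloop
endfacet
facet normal -0.498 0.639 -0.586
outer loop
vertex 0.739 -1.872 0.417
vertex 1.638 -1.648 -0.102
vertex 1.015 -2.44 -0.437
endloop
endfacet
facet normal -0.923 0.108 -0.370
outer loop
vertex 0.739 -1.872 0.417
vertex 1.015 -2.44 -0.437
vertex 0.615 -2.927 0.418
endloop
endfacet
facet normal 0.028 0.357 0.934
outer loop
vertex 1.623 -1.645 0.96
vertex 0.99 -2.436 1.281
vertex 2.045 -2.56 1.297
endloop
endfacet
facet normal -0.649 -0.504 0.569
outer loop
vertex 0.99 -2.436 1.281
vertex 0.615 -2.927 0.418
vertex 1.422 -3.352 0.962
endloop
endfacet
facet normal -0.633 -0.507 -0.585
outer loop
vertex 0.615 -2.927 0.418
vertex 1.015 -2.44 -0.437
vertex 1.437 -3.355 -0.1
endloop
endfacet
facet normal 0.055 0.352 -0.934
outer loop
vertex 1.015 -2.44 -0.437
vertex 1.638 -1.648 -0.102
vertex 2.07 -2.564 -0.421
endloop
endfacet
facet normal 0.464 0.886 0.004
outer loop
vertex 1.638 -1.648 -0.102
vertex 1.623 -1.645 0.96
vertex 2.445 -2.073 0.442
endloop
endfacet
facet normal 0.498 -0.639 0.586
outer loop
vertex 2.321 -3.128 0.443
vertex 2.045 -2.56 1.297
vertex 1.422 -3.352 0.962
endloop
endfacet
facet normal 0.245 -0.969 0.006
outer loop
vertex 2.321 -3.128 0.443
vertex 1.422 -3.352 0.962
vertex 1.437 -3.355 -0.1
endloop
endfacet
facet normal 0.514 -0.642 -0.569
outer loop
vertex 2.321 -3.128 0.443
vertex 1.437 -3.355 -0.1
vertex 2.07 -2.564 -0.421
endloop
endfacet
facet normal 0.933 -0.110 -0.343
outer loop
vertex 2.321 -3.128 0.443
vertex 2.07 -2.564 -0.421
vertex 2.445 -2.073 0.442
endloop
endfacet
facet normal 0.923 -0.108 0.370
outer loop
vertex 2.321 -3.128 0.443
vertex 2.445 -2.073 0.442
vertex 2.045 -2.56 1.297
endloop
endfacet
facet normal -0.055 -0.352 0.934
outer loop
vertex 1.422 -3.352 0.962
vertex 2.045 -2.56 1.297
vertex 0.99 -2.436 1.281
endloop
endfacet
facet normal -0.464 -0.886 -0.004
outer loop
vertex 1.437 -3.355 -0.1
vertex 1.422 -3.352 0.962
vertex 0.615 -2.927 0.418
endloop
endfacet
facet normal -0.028 -0.357 -0.934
outer loop
vertex 2.07 -2.564 -0.421
vertex 1.437 -3.355 -0.1
vertex 1.015 -2.44 -0.437
endloop
endfacet
facet normal 0.649 0.504 -0.569
outer loop
vertex 2.445 -2.073 0.442
vertex 2.07 -2.564 -0.421
vertex 1.638 -1.648 -0.102
endloop
endfacet
facet normal 0.633 0.507 0.585
outer loop
vertex 2.045 -2.56 1.297
vertex 2.445 -2.073 0.442
vertex 1.623 -1.645 0.96
endloop
endfacet
facet normal -0.600 0.563 -0.568
outer loop
vertex 0.266 0.079 -2.349
vertex -0.177 0.028 -1.932
vertex 0.26 0.452 -1.973
endloop
endfacet
facet normal 0.956 0.216 -0.199
outer loop
vertex 0.266 0.079 -2.349
vertex 0.26 0.452 -1.973
vertex 0.737 -0.828 -1.068
endloop
endfacet
facet normal -0.601 0.564 -0.566
outer loop
vertex 0.26 0.452 -1.973
vertex -0.177 0.028 -1.932
vertex -0.074 0.505 -1.566
endloop
endfacet
facet normal 0.665 0.580 0.470
outer loop
vertex 0.26 0.452 -1.973
vertex -0.074 0.505 -1.566
vertex 0.737 -0.828 -1.068
endloop
endfacet
facet normal -0.601 0.564 -0.566
outer loop
vertex -0.074 0.505 -1.566
vertex -0.177 0.028 -1.932
vertex -0.486 0.199 -1.434
endloop
endfacet
facet normal 0.028 0.364 0.931
outer loop
vertex -0.074 0.505 -1.566
vertex -0.486 0.199 -1.434
vertex 0.737 -0.828 -1.068
endloop
endfacet
facet normal -0.602 0.563 -0.567
outer loop
vertex -0.486 0.199 -1.434
vertex -0.177 0.028 -1.932
vertex -0.664 -0.236 -1.677
endloop
endfacet
facet normal -0.478 -0.271 0.836
outer loop
vertex -0.486 0.199 -1.434
vertex -0.664 -0.236 -1.677
vertex 0.737 -0.828 -1.068
endloop
endfacet
facet normal -0.602 0.562 -0.568
outer loop
vertex -0.664 -0.236 -1.677
vertex -0.177 0.028 -1.932
vertex -0.476 -0.473 -2.111
endloop
endfacet
facet normal -0.469 -0.845 0.258
outer loop
vertex -0.664 -0.236 -1.677
vertex -0.476 -0.473 -2.111
vertex 0.737 -0.828 -1.068
endloop
endfacet
facet normal -0.601 0.562 -0.569
outer loop
vertex -0.476 -0.473 -2.111
vertex -0.177 0.028 -1.932
vertex -0.062 -0.333 -2.41
endloop
endfacet
facet normal 0.047 -0.928 -0.370
outer loop
vertex -0.476 -0.473 -2.111
vertex -0.062 -0.333 -2.41
vertex 0.737 -0.828 -1.068
endloop
endfacet
facet normal -0.600 0.562 -0.569
outer loop
vertex -0.062 -0.333 -2.41
vertex -0.177 0.028 -1.932
vertex 0.266 0.079 -2.349
endloop
endfacet
facet normal 0.680 -0.457 -0.573
outer loop
vertex -0.062 -0.333 -2.41
vertex 0.266 0.079 -2.349
vertex 0.737 -0.828 -1.068
endloop
endfacet

endsolid


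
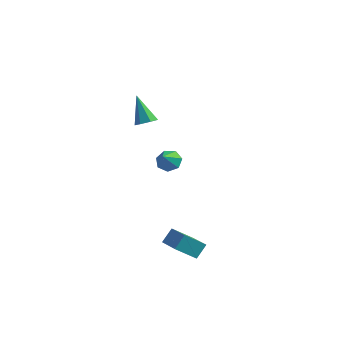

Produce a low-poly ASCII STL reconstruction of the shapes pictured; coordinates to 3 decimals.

solid 
facet normal 0.483 -0.202 -0.852
outer loop
vertex -1.117 -0.197 2.724
vertex -1.619 0.13 2.362
vertex -1.031 0.397 2.632
endloop
endfacet
facet normal 0.678 0.016 0.735
outer loop
vertex -1.117 -0.197 2.724
vertex -1.031 0.397 2.632
vertex -2.581 0.53 4.058
endloop
endfacet
facet normal 0.482 -0.200 -0.853
outer loop
vertex -1.031 0.397 2.632
vertex -1.619 0.13 2.362
vertex -1.388 0.791 2.338
endloop
endfacet
facet normal 0.474 0.761 0.444
outer loop
vertex -1.031 0.397 2.632
vertex -1.388 0.791 2.338
vertex -2.581 0.53 4.058
endloop
endfacet
facet normal 0.484 -0.200 -0.852
outer loop
vertex -1.388 0.791 2.338
vertex -1.619 0.13 2.362
vertex -1.919 0.687 2.061
endloop
endfacet
facet normal -0.198 0.980 0.011
outer loop
vertex -1.388 0.791 2.338
vertex -1.919 0.687 2.061
vertex -2.581 0.53 4.058
endloop
endfacet
facet normal 0.483 -0.200 -0.852
outer loop
vertex -1.919 0.687 2.061
vertex -1.619 0.13 2.362
vertex -2.224 0.164 2.011
endloop
endfacet
facet normal -0.830 0.506 -0.235
outer loop
vertex -1.919 0.687 2.061
vertex -2.224 0.164 2.011
vertex -2.581 0.53 4.058
endloop
endfacet
facet normal 0.483 -0.202 -0.852
outer loop
vertex -2.224 0.164 2.011
vertex -1.619 0.13 2.362
vertex -2.074 -0.384 2.226
endloop
endfacet
facet normal -0.947 -0.303 -0.111
outer loop
vertex -2.224 0.164 2.011
vertex -2.074 -0.384 2.226
vertex -2.581 0.53 4.058
endloop
endfacet
facet normal 0.482 -0.201 -0.852
outer loop
vertex -2.074 -0.384 2.226
vertex -1.619 0.13 2.362
vertex -1.581 -0.545 2.543
endloop
endfacet
facet normal -0.461 -0.838 0.291
outer loop
vertex -2.074 -0.384 2.226
vertex -1.581 -0.545 2.543
vertex -2.581 0.53 4.058
endloop
endfacet
facet normal 0.483 -0.201 -0.852
outer loop
vertex -1.581 -0.545 2.543
vertex -1.619 0.13 2.362
vertex -1.117 -0.197 2.724
endloop
endfacet
facet normal 0.262 -0.697 0.668
outer loop
vertex -1.581 -0.545 2.543
vertex -1.117 -0.197 2.724
vertex -2.581 0.53 4.058
endloop
endfacet
facet normal -0.184 0.723 -0.666
outer loop
vertex -2.031 4.346 -2.796
vertex -2.724 3.968 -3.015
vertex -2.613 4.533 -2.432
endloop
endfacet
facet normal 0.569 0.243 0.786
outer loop
vertex -2.031 4.346 -2.796
vertex -2.613 4.533 -2.432
vertex -2.456 2.912 -2.045
endloop
endfacet
facet normal -0.183 0.723 -0.666
outer loop
vertex -2.613 4.533 -2.432
vertex -2.724 3.968 -3.015
vertex -3.279 4.295 -2.507
endloop
endfacet
facet normal -0.184 0.211 0.960
outer loop
vertex -2.613 4.533 -2.432
vertex -3.279 4.295 -2.507
vertex -2.456 2.912 -2.045
endloop
endfacet
facet normal -0.184 0.723 -0.666
outer loop
vertex -3.279 4.295 -2.507
vertex -2.724 3.968 -3.015
vertex -3.527 3.81 -2.965
endloop
endfacet
facet normal -0.737 -0.225 0.638
outer loop
vertex -3.279 4.295 -2.507
vertex -3.527 3.81 -2.965
vertex -2.456 2.912 -2.045
endloop
endfacet
facet normal -0.184 0.724 -0.665
outer loop
vertex -3.527 3.81 -2.965
vertex -2.724 3.968 -3.015
vertex -3.171 3.445 -3.461
endloop
endfacet
facet normal -0.672 -0.738 0.061
outer loop
vertex -3.527 3.81 -2.965
vertex -3.171 3.445 -3.461
vertex -2.456 2.912 -2.045
endloop
endfacet
facet normal -0.185 0.724 -0.664
outer loop
vertex -3.171 3.445 -3.461
vertex -2.724 3.968 -3.015
vertex -2.479 3.474 -3.622
endloop
endfacet
facet normal -0.038 -0.941 -0.335
outer loop
vertex -3.171 3.445 -3.461
vertex -2.479 3.474 -3.622
vertex -2.456 2.912 -2.045
endloop
endfacet
facet normal -0.185 0.724 -0.664
outer loop
vertex -2.479 3.474 -3.622
vertex -2.724 3.968 -3.015
vertex -1.971 3.875 -3.326
endloop
endfacet
facet normal 0.686 -0.682 -0.253
outer loop
vertex -2.479 3.474 -3.622
vertex -1.971 3.875 -3.326
vertex -2.456 2.912 -2.045
endloop
endfacet
facet normal -0.185 0.724 -0.664
outer loop
vertex -1.971 3.875 -3.326
vertex -2.724 3.968 -3.015
vertex -2.031 4.346 -2.796
endloop
endfacet
facet normal 0.957 -0.155 0.246
outer loop
vertex -1.971 3.875 -3.326
vertex -2.031 4.346 -2.796
vertex -2.456 2.912 -2.045
endloop
endfacet
facet normal -0.562 -0.560 0.609
outer loop
vertex 3.817 -4.157 -2.714
vertex 2.363 -3.239 -3.213
vertex 3.653 -4.841 -3.494
endloop
endfacet
facet normal 0.812 -0.513 0.279
outer loop
vertex 4.497 -4.001 -4.407
vertex 3.817 -4.157 -2.714
vertex 3.653 -4.841 -3.494
endloop
endfacet
facet normal -0.563 -0.560 0.608
outer loop
vertex 3.653 -4.841 -3.494
vertex 2.363 -3.239 -3.213
vertex 2.2 -3.923 -3.993
endloop
endfacet
facet normal -0.156 -0.651 -0.743
outer loop
vertex 2.2 -3.923 -3.993
vertex 4.497 -4.001 -4.407
vertex 3.653 -4.841 -3.494
endloop
endfacet
facet normal 0.156 0.651 0.743
outer loop
vertex 3.817 -4.157 -2.714
vertex 3.207 -2.399 -4.126
vertex 2.363 -3.239 -3.213
endloop
endfacet
facet normal 0.812 -0.512 0.279
outer loop
vertex 4.66 -3.317 -3.627
vertex 3.817 -4.157 -2.714
vertex 4.497 -4.001 -4.407
endloop
endfacet
facet normal 0.156 0.651 0.743
outer loop
vertex 4.66 -3.317 -3.627
vertex 3.207 -2.399 -4.126
vertex 3.817 -4.157 -2.714
endloop
endfacet
facet normal -0.812 0.512 -0.279
outer loop
vertex 2.363 -3.239 -3.213
vertex 3.207 -2.399 -4.126
vertex 2.2 -3.923 -3.993
endloop
endfacet
facet normal -0.156 -0.651 -0.743
outer loop
vertex 3.043 -3.083 -4.906
vertex 4.497 -4.001 -4.407
vertex 2.2 -3.923 -3.993
endloop
endfacet
facet normal -0.812 0.512 -0.279
outer loop
vertex 2.2 -3.923 -3.993
vertex 3.207 -2.399 -4.126
vertex 3.043 -3.083 -4.906
endloop
endfacet
facet normal 0.562 0.560 -0.609
outer loop
vertex 3.043 -3.083 -4.906
vertex 4.66 -3.317 -3.627
vertex 4.497 -4.001 -4.407
endloop
endfacet
facet normal 0.563 0.559 -0.609
outer loop
vertex 3.207 -2.399 -4.126
vertex 4.66 -3.317 -3.627
vertex 3.043 -3.083 -4.906
endloop
endfacet

endsolid


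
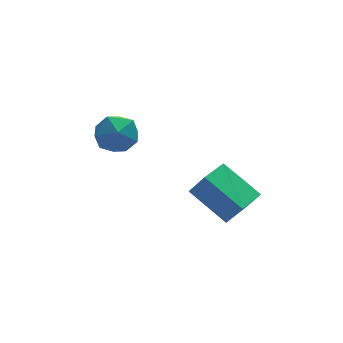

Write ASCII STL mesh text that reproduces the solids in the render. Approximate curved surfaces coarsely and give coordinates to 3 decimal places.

solid 
facet normal -0.031 0.995 -0.091
outer loop
vertex -0.507 2.005 -1.378
vertex -1.328 2.05 -0.61
vertex -0.253 2.113 -0.287
endloop
endfacet
facet normal 0.626 0.748 -0.220
outer loop
vertex -0.507 2.005 -1.378
vertex -0.253 2.113 -0.287
vertex 0.347 1.419 -0.938
endloop
endfacet
facet normal 0.585 0.283 -0.760
outer loop
vertex -0.507 2.005 -1.378
vertex 0.347 1.419 -0.938
vertex -0.358 0.927 -1.664
endloop
endfacet
facet normal -0.098 0.243 -0.965
outer loop
vertex -0.507 2.005 -1.378
vertex -0.358 0.927 -1.664
vertex -1.394 1.317 -1.461
endloop
endfacet
facet normal -0.478 0.683 -0.551
outer loop
vertex -0.507 2.005 -1.378
vertex -1.394 1.317 -1.461
vertex -1.328 2.05 -0.61
endloop
endfacet
facet normal 0.846 0.395 0.359
outer loop
vertex 0.347 1.419 -0.938
vertex -0.253 2.113 -0.287
vertex 0.054 1.103 0.101
endloop
endfacet
facet normal -0.217 0.795 0.567
outer loop
vertex -0.253 2.113 -0.287
vertex -1.328 2.05 -0.61
vertex -0.982 1.493 0.304
endloop
endfacet
facet normal -0.940 0.290 -0.177
outer loop
vertex -1.328 2.05 -0.61
vertex -1.394 1.317 -1.461
vertex -1.687 1.001 -0.422
endloop
endfacet
facet normal -0.325 -0.424 -0.845
outer loop
vertex -1.394 1.317 -1.461
vertex -0.358 0.927 -1.664
vertex -1.087 0.307 -1.073
endloop
endfacet
facet normal 0.779 -0.359 -0.514
outer loop
vertex -0.358 0.927 -1.664
vertex 0.347 1.419 -0.938
vertex -0.012 0.37 -0.75
endloop
endfacet
facet normal 0.098 -0.243 0.965
outer loop
vertex -0.833 0.415 0.018
vertex 0.054 1.103 0.101
vertex -0.982 1.493 0.304
endloop
endfacet
facet normal -0.585 -0.283 0.760
outer loop
vertex -0.833 0.415 0.018
vertex -0.982 1.493 0.304
vertex -1.687 1.001 -0.422
endloop
endfacet
facet normal -0.626 -0.748 0.220
outer loop
vertex -0.833 0.415 0.018
vertex -1.687 1.001 -0.422
vertex -1.087 0.307 -1.073
endloop
endfacet
facet normal 0.031 -0.995 0.091
outer loop
vertex -0.833 0.415 0.018
vertex -1.087 0.307 -1.073
vertex -0.012 0.37 -0.75
endloop
endfacet
facet normal 0.478 -0.683 0.551
outer loop
vertex -0.833 0.415 0.018
vertex -0.012 0.37 -0.75
vertex 0.054 1.103 0.101
endloop
endfacet
facet normal 0.325 0.424 0.845
outer loop
vertex -0.982 1.493 0.304
vertex 0.054 1.103 0.101
vertex -0.253 2.113 -0.287
endloop
endfacet
facet normal -0.779 0.359 0.514
outer loop
vertex -1.687 1.001 -0.422
vertex -0.982 1.493 0.304
vertex -1.328 2.05 -0.61
endloop
endfacet
facet normal -0.846 -0.395 -0.359
outer loop
vertex -1.087 0.307 -1.073
vertex -1.687 1.001 -0.422
vertex -1.394 1.317 -1.461
endloop
endfacet
facet normal 0.217 -0.795 -0.567
outer loop
vertex -0.012 0.37 -0.75
vertex -1.087 0.307 -1.073
vertex -0.358 0.927 -1.664
endloop
endfacet
facet normal 0.940 -0.290 0.177
outer loop
vertex 0.054 1.103 0.101
vertex -0.012 0.37 -0.75
vertex 0.347 1.419 -0.938
endloop
endfacet
facet normal -0.772 -0.630 0.083
outer loop
vertex 2.718 -4.826 -1.865
vertex 1.632 -3.345 -0.729
vertex 2.214 -4.352 -2.965
endloop
endfacet
facet normal 0.503 -0.686 -0.526
outer loop
vertex 3.388 -3.395 -3.091
vertex 2.718 -4.826 -1.865
vertex 2.214 -4.352 -2.965
endloop
endfacet
facet normal -0.772 -0.630 0.083
outer loop
vertex 2.214 -4.352 -2.965
vertex 1.632 -3.345 -0.729
vertex 1.128 -2.871 -1.829
endloop
endfacet
facet normal -0.388 0.365 -0.846
outer loop
vertex 1.128 -2.871 -1.829
vertex 3.388 -3.395 -3.091
vertex 2.214 -4.352 -2.965
endloop
endfacet
facet normal 0.388 -0.365 0.846
outer loop
vertex 2.718 -4.826 -1.865
vertex 2.806 -2.388 -0.855
vertex 1.632 -3.345 -0.729
endloop
endfacet
facet normal 0.503 -0.686 -0.526
outer loop
vertex 3.892 -3.869 -1.991
vertex 2.718 -4.826 -1.865
vertex 3.388 -3.395 -3.091
endloop
endfacet
facet normal 0.388 -0.365 0.846
outer loop
vertex 3.892 -3.869 -1.991
vertex 2.806 -2.388 -0.855
vertex 2.718 -4.826 -1.865
endloop
endfacet
facet normal -0.503 0.686 0.526
outer loop
vertex 1.632 -3.345 -0.729
vertex 2.806 -2.388 -0.855
vertex 1.128 -2.871 -1.829
endloop
endfacet
facet normal -0.388 0.365 -0.846
outer loop
vertex 2.302 -1.914 -1.955
vertex 3.388 -3.395 -3.091
vertex 1.128 -2.871 -1.829
endloop
endfacet
facet normal -0.503 0.686 0.526
outer loop
vertex 1.128 -2.871 -1.829
vertex 2.806 -2.388 -0.855
vertex 2.302 -1.914 -1.955
endloop
endfacet
facet normal 0.772 0.630 -0.083
outer loop
vertex 2.302 -1.914 -1.955
vertex 3.892 -3.869 -1.991
vertex 3.388 -3.395 -3.091
endloop
endfacet
facet normal 0.772 0.630 -0.083
outer loop
vertex 2.806 -2.388 -0.855
vertex 3.892 -3.869 -1.991
vertex 2.302 -1.914 -1.955
endloop
endfacet

endsolid


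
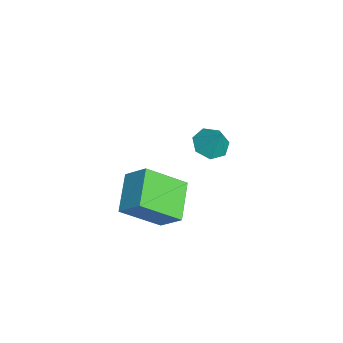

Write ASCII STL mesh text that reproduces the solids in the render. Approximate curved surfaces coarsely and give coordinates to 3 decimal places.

solid 
facet normal -0.436 -0.612 -0.659
outer loop
vertex 1.809 -1.948 1.952
vertex 0.271 -1.681 2.721
vertex 1.472 -0.412 0.748
endloop
endfacet
facet normal 0.883 -0.153 -0.443
outer loop
vertex 2.009 0.341 1.559
vertex 1.809 -1.948 1.952
vertex 1.472 -0.412 0.748
endloop
endfacet
facet normal -0.436 -0.613 -0.659
outer loop
vertex 1.472 -0.412 0.748
vertex 0.271 -1.681 2.721
vertex -0.065 -0.146 1.517
endloop
endfacet
facet normal -0.170 0.776 -0.608
outer loop
vertex -0.065 -0.146 1.517
vertex 2.009 0.341 1.559
vertex 1.472 -0.412 0.748
endloop
endfacet
facet normal 0.169 -0.776 0.608
outer loop
vertex 1.809 -1.948 1.952
vertex 0.808 -0.928 3.532
vertex 0.271 -1.681 2.721
endloop
endfacet
facet normal 0.884 -0.153 -0.442
outer loop
vertex 2.345 -1.194 2.763
vertex 1.809 -1.948 1.952
vertex 2.009 0.341 1.559
endloop
endfacet
facet normal 0.170 -0.775 0.608
outer loop
vertex 2.345 -1.194 2.763
vertex 0.808 -0.928 3.532
vertex 1.809 -1.948 1.952
endloop
endfacet
facet normal -0.884 0.154 0.442
outer loop
vertex 0.271 -1.681 2.721
vertex 0.808 -0.928 3.532
vertex -0.065 -0.146 1.517
endloop
endfacet
facet normal -0.170 0.775 -0.609
outer loop
vertex 0.471 0.608 2.328
vertex 2.009 0.341 1.559
vertex -0.065 -0.146 1.517
endloop
endfacet
facet normal -0.884 0.153 0.442
outer loop
vertex -0.065 -0.146 1.517
vertex 0.808 -0.928 3.532
vertex 0.471 0.608 2.328
endloop
endfacet
facet normal 0.436 0.613 0.659
outer loop
vertex 0.471 0.608 2.328
vertex 2.345 -1.194 2.763
vertex 2.009 0.341 1.559
endloop
endfacet
facet normal 0.436 0.613 0.659
outer loop
vertex 0.808 -0.928 3.532
vertex 2.345 -1.194 2.763
vertex 0.471 0.608 2.328
endloop
endfacet
facet normal -0.463 -0.297 -0.835
outer loop
vertex -2.614 1.615 0.948
vertex -3.303 1.669 1.311
vertex -2.923 2.217 0.905
endloop
endfacet
facet normal 0.890 0.453 -0.057
outer loop
vertex -2.614 1.615 0.948
vertex -2.923 2.217 0.905
vertex -2.737 2.031 2.329
endloop
endfacet
facet normal -0.464 -0.297 -0.835
outer loop
vertex -2.923 2.217 0.905
vertex -3.303 1.669 1.311
vertex -3.517 2.406 1.168
endloop
endfacet
facet normal 0.334 0.939 0.079
outer loop
vertex -2.923 2.217 0.905
vertex -3.517 2.406 1.168
vertex -2.737 2.031 2.329
endloop
endfacet
facet normal -0.463 -0.297 -0.835
outer loop
vertex -3.517 2.406 1.168
vertex -3.303 1.669 1.311
vertex -3.95 2.04 1.538
endloop
endfacet
facet normal -0.300 0.830 0.470
outer loop
vertex -3.517 2.406 1.168
vertex -3.95 2.04 1.538
vertex -2.737 2.031 2.329
endloop
endfacet
facet normal -0.463 -0.296 -0.835
outer loop
vertex -3.95 2.04 1.538
vertex -3.303 1.669 1.311
vertex -3.896 1.395 1.737
endloop
endfacet
facet normal -0.533 0.208 0.820
outer loop
vertex -3.95 2.04 1.538
vertex -3.896 1.395 1.737
vertex -2.737 2.031 2.329
endloop
endfacet
facet normal -0.463 -0.297 -0.835
outer loop
vertex -3.896 1.395 1.737
vertex -3.303 1.669 1.311
vertex -3.395 0.957 1.615
endloop
endfacet
facet normal -0.191 -0.460 0.867
outer loop
vertex -3.896 1.395 1.737
vertex -3.395 0.957 1.615
vertex -2.737 2.031 2.329
endloop
endfacet
facet normal -0.464 -0.296 -0.835
outer loop
vertex -3.395 0.957 1.615
vertex -3.303 1.669 1.311
vertex -2.825 1.055 1.263
endloop
endfacet
facet normal 0.470 -0.670 0.575
outer loop
vertex -3.395 0.957 1.615
vertex -2.825 1.055 1.263
vertex -2.737 2.031 2.329
endloop
endfacet
facet normal -0.463 -0.295 -0.836
outer loop
vertex -2.825 1.055 1.263
vertex -3.303 1.669 1.311
vertex -2.614 1.615 0.948
endloop
endfacet
facet normal 0.950 -0.265 0.165
outer loop
vertex -2.825 1.055 1.263
vertex -2.614 1.615 0.948
vertex -2.737 2.031 2.329
endloop
endfacet

endsolid


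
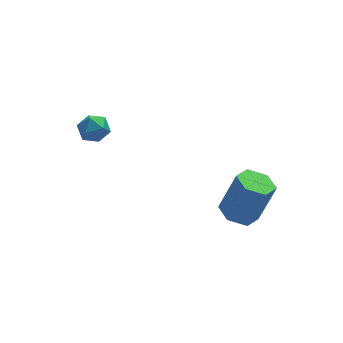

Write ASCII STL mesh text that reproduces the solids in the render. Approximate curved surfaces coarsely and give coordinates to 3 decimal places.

solid 
facet normal -0.370 -0.008 -0.929
outer loop
vertex 3.62 -0.6 -2.848
vertex 2.953 -0.268 -2.585
vertex 3.552 0.187 -2.828
endloop
endfacet
facet normal 0.925 0.089 -0.370
outer loop
vertex 3.62 -0.6 -2.848
vertex 3.552 0.187 -2.828
vertex 4.294 -0.584 -1.157
endloop
endfacet
facet normal 0.925 0.089 -0.370
outer loop
vertex 4.294 -0.584 -1.157
vertex 3.552 0.187 -2.828
vertex 4.226 0.203 -1.138
endloop
endfacet
facet normal 0.370 0.010 0.929
outer loop
vertex 4.294 -0.584 -1.157
vertex 4.226 0.203 -1.138
vertex 3.627 -0.252 -0.895
endloop
endfacet
facet normal -0.370 -0.010 -0.929
outer loop
vertex 3.552 0.187 -2.828
vertex 2.953 -0.268 -2.585
vertex 2.885 0.519 -2.566
endloop
endfacet
facet normal 0.388 0.907 -0.163
outer loop
vertex 3.552 0.187 -2.828
vertex 2.885 0.519 -2.566
vertex 4.226 0.203 -1.138
endloop
endfacet
facet normal 0.387 0.907 -0.163
outer loop
vertex 4.226 0.203 -1.138
vertex 2.885 0.519 -2.566
vertex 3.559 0.535 -0.875
endloop
endfacet
facet normal 0.370 0.008 0.929
outer loop
vertex 4.226 0.203 -1.138
vertex 3.559 0.535 -0.875
vertex 3.627 -0.252 -0.895
endloop
endfacet
facet normal -0.370 -0.010 -0.929
outer loop
vertex 2.885 0.519 -2.566
vertex 2.953 -0.268 -2.585
vertex 2.286 0.064 -2.323
endloop
endfacet
facet normal -0.537 0.818 0.206
outer loop
vertex 2.885 0.519 -2.566
vertex 2.286 0.064 -2.323
vertex 3.559 0.535 -0.875
endloop
endfacet
facet normal -0.537 0.818 0.206
outer loop
vertex 3.559 0.535 -0.875
vertex 2.286 0.064 -2.323
vertex 2.96 0.08 -0.632
endloop
endfacet
facet normal 0.370 0.008 0.929
outer loop
vertex 3.559 0.535 -0.875
vertex 2.96 0.08 -0.632
vertex 3.627 -0.252 -0.895
endloop
endfacet
facet normal -0.370 -0.010 -0.929
outer loop
vertex 2.286 0.064 -2.323
vertex 2.953 -0.268 -2.585
vertex 2.354 -0.723 -2.342
endloop
endfacet
facet normal -0.925 -0.089 0.370
outer loop
vertex 2.286 0.064 -2.323
vertex 2.354 -0.723 -2.342
vertex 2.96 0.08 -0.632
endloop
endfacet
facet normal -0.925 -0.089 0.370
outer loop
vertex 2.96 0.08 -0.632
vertex 2.354 -0.723 -2.342
vertex 3.028 -0.707 -0.652
endloop
endfacet
facet normal 0.370 0.008 0.929
outer loop
vertex 2.96 0.08 -0.632
vertex 3.028 -0.707 -0.652
vertex 3.627 -0.252 -0.895
endloop
endfacet
facet normal -0.370 -0.008 -0.929
outer loop
vertex 2.354 -0.723 -2.342
vertex 2.953 -0.268 -2.585
vertex 3.021 -1.055 -2.605
endloop
endfacet
facet normal -0.387 -0.907 0.163
outer loop
vertex 2.354 -0.723 -2.342
vertex 3.021 -1.055 -2.605
vertex 3.028 -0.707 -0.652
endloop
endfacet
facet normal -0.388 -0.907 0.163
outer loop
vertex 3.028 -0.707 -0.652
vertex 3.021 -1.055 -2.605
vertex 3.695 -1.039 -0.914
endloop
endfacet
facet normal 0.370 0.010 0.929
outer loop
vertex 3.028 -0.707 -0.652
vertex 3.695 -1.039 -0.914
vertex 3.627 -0.252 -0.895
endloop
endfacet
facet normal -0.370 -0.008 -0.929
outer loop
vertex 3.021 -1.055 -2.605
vertex 2.953 -0.268 -2.585
vertex 3.62 -0.6 -2.848
endloop
endfacet
facet normal 0.537 -0.818 -0.206
outer loop
vertex 3.021 -1.055 -2.605
vertex 3.62 -0.6 -2.848
vertex 3.695 -1.039 -0.914
endloop
endfacet
facet normal 0.537 -0.818 -0.206
outer loop
vertex 3.695 -1.039 -0.914
vertex 3.62 -0.6 -2.848
vertex 4.294 -0.584 -1.157
endloop
endfacet
facet normal 0.370 0.010 0.929
outer loop
vertex 3.695 -1.039 -0.914
vertex 4.294 -0.584 -1.157
vertex 3.627 -0.252 -0.895
endloop
endfacet
facet normal 0.221 0.533 0.817
outer loop
vertex -1.337 4.502 0.184
vertex -1.454 3.953 0.574
vertex -0.827 4.07 0.328
endloop
endfacet
facet normal 0.583 0.772 0.251
outer loop
vertex -1.337 4.502 0.184
vertex -0.827 4.07 0.328
vertex -0.892 4.324 -0.303
endloop
endfacet
facet normal 0.112 0.962 -0.250
outer loop
vertex -1.337 4.502 0.184
vertex -0.892 4.324 -0.303
vertex -1.559 4.364 -0.447
endloop
endfacet
facet normal -0.544 0.839 0.008
outer loop
vertex -1.337 4.502 0.184
vertex -1.559 4.364 -0.447
vertex -1.906 4.134 0.095
endloop
endfacet
facet normal -0.476 0.575 0.666
outer loop
vertex -1.337 4.502 0.184
vertex -1.906 4.134 0.095
vertex -1.454 3.953 0.574
endloop
endfacet
facet normal 0.973 0.233 -0.007
outer loop
vertex -0.892 4.324 -0.303
vertex -0.827 4.07 0.328
vertex -0.734 3.666 -0.215
endloop
endfacet
facet normal 0.386 -0.156 0.909
outer loop
vertex -0.827 4.07 0.328
vertex -1.454 3.953 0.574
vertex -1.081 3.436 0.327
endloop
endfacet
facet normal -0.741 -0.089 0.666
outer loop
vertex -1.454 3.953 0.574
vertex -1.906 4.134 0.095
vertex -1.748 3.476 0.183
endloop
endfacet
facet normal -0.851 0.341 -0.400
outer loop
vertex -1.906 4.134 0.095
vertex -1.559 4.364 -0.447
vertex -1.813 3.73 -0.448
endloop
endfacet
facet normal 0.208 0.540 -0.815
outer loop
vertex -1.559 4.364 -0.447
vertex -0.892 4.324 -0.303
vertex -1.186 3.847 -0.694
endloop
endfacet
facet normal 0.544 -0.839 -0.008
outer loop
vertex -1.303 3.298 -0.304
vertex -0.734 3.666 -0.215
vertex -1.081 3.436 0.327
endloop
endfacet
facet normal -0.112 -0.962 0.250
outer loop
vertex -1.303 3.298 -0.304
vertex -1.081 3.436 0.327
vertex -1.748 3.476 0.183
endloop
endfacet
facet normal -0.583 -0.772 -0.251
outer loop
vertex -1.303 3.298 -0.304
vertex -1.748 3.476 0.183
vertex -1.813 3.73 -0.448
endloop
endfacet
facet normal -0.221 -0.533 -0.817
outer loop
vertex -1.303 3.298 -0.304
vertex -1.813 3.73 -0.448
vertex -1.186 3.847 -0.694
endloop
endfacet
facet normal 0.476 -0.575 -0.666
outer loop
vertex -1.303 3.298 -0.304
vertex -1.186 3.847 -0.694
vertex -0.734 3.666 -0.215
endloop
endfacet
facet normal 0.851 -0.341 0.400
outer loop
vertex -1.081 3.436 0.327
vertex -0.734 3.666 -0.215
vertex -0.827 4.07 0.328
endloop
endfacet
facet normal -0.208 -0.540 0.815
outer loop
vertex -1.748 3.476 0.183
vertex -1.081 3.436 0.327
vertex -1.454 3.953 0.574
endloop
endfacet
facet normal -0.973 -0.233 0.007
outer loop
vertex -1.813 3.73 -0.448
vertex -1.748 3.476 0.183
vertex -1.906 4.134 0.095
endloop
endfacet
facet normal -0.386 0.156 -0.909
outer loop
vertex -1.186 3.847 -0.694
vertex -1.813 3.73 -0.448
vertex -1.559 4.364 -0.447
endloop
endfacet
facet normal 0.741 0.089 -0.666
outer loop
vertex -0.734 3.666 -0.215
vertex -1.186 3.847 -0.694
vertex -0.892 4.324 -0.303
endloop
endfacet

endsolid


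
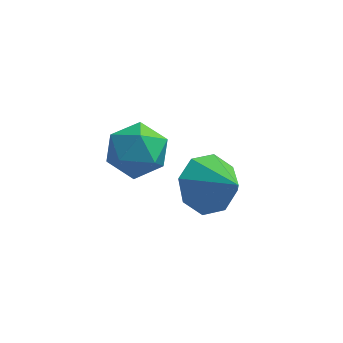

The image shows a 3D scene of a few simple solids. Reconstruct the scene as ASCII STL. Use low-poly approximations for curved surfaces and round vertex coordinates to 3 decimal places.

solid 
facet normal -0.285 0.268 0.920
outer loop
vertex -1.557 -1.878 3.796
vertex -2.245 -2.496 3.763
vertex -1.416 -2.744 4.092
endloop
endfacet
facet normal 0.419 0.354 0.836
outer loop
vertex -1.557 -1.878 3.796
vertex -1.416 -2.744 4.092
vertex -0.769 -2.316 3.587
endloop
endfacet
facet normal 0.523 0.801 0.291
outer loop
vertex -1.557 -1.878 3.796
vertex -0.769 -2.316 3.587
vertex -1.198 -1.804 2.947
endloop
endfacet
facet normal -0.118 0.992 0.037
outer loop
vertex -1.557 -1.878 3.796
vertex -1.198 -1.804 2.947
vertex -2.11 -1.916 3.055
endloop
endfacet
facet normal -0.616 0.663 0.426
outer loop
vertex -1.557 -1.878 3.796
vertex -2.11 -1.916 3.055
vertex -2.245 -2.496 3.763
endloop
endfacet
facet normal 0.699 -0.278 0.659
outer loop
vertex -0.769 -2.316 3.587
vertex -1.416 -2.744 4.092
vertex -0.97 -3.204 3.425
endloop
endfacet
facet normal -0.440 -0.418 0.795
outer loop
vertex -1.416 -2.744 4.092
vertex -2.245 -2.496 3.763
vertex -1.882 -3.316 3.533
endloop
endfacet
facet normal -0.975 0.222 -0.004
outer loop
vertex -2.245 -2.496 3.763
vertex -2.11 -1.916 3.055
vertex -2.311 -2.804 2.893
endloop
endfacet
facet normal -0.168 0.756 -0.633
outer loop
vertex -2.11 -1.916 3.055
vertex -1.198 -1.804 2.947
vertex -1.664 -2.376 2.388
endloop
endfacet
facet normal 0.866 0.446 -0.224
outer loop
vertex -1.198 -1.804 2.947
vertex -0.769 -2.316 3.587
vertex -0.835 -2.624 2.717
endloop
endfacet
facet normal 0.118 -0.992 -0.037
outer loop
vertex -1.523 -3.242 2.684
vertex -0.97 -3.204 3.425
vertex -1.882 -3.316 3.533
endloop
endfacet
facet normal -0.523 -0.801 -0.291
outer loop
vertex -1.523 -3.242 2.684
vertex -1.882 -3.316 3.533
vertex -2.311 -2.804 2.893
endloop
endfacet
facet normal -0.419 -0.354 -0.836
outer loop
vertex -1.523 -3.242 2.684
vertex -2.311 -2.804 2.893
vertex -1.664 -2.376 2.388
endloop
endfacet
facet normal 0.285 -0.268 -0.920
outer loop
vertex -1.523 -3.242 2.684
vertex -1.664 -2.376 2.388
vertex -0.835 -2.624 2.717
endloop
endfacet
facet normal 0.616 -0.663 -0.426
outer loop
vertex -1.523 -3.242 2.684
vertex -0.835 -2.624 2.717
vertex -0.97 -3.204 3.425
endloop
endfacet
facet normal 0.168 -0.756 0.633
outer loop
vertex -1.882 -3.316 3.533
vertex -0.97 -3.204 3.425
vertex -1.416 -2.744 4.092
endloop
endfacet
facet normal -0.866 -0.446 0.224
outer loop
vertex -2.311 -2.804 2.893
vertex -1.882 -3.316 3.533
vertex -2.245 -2.496 3.763
endloop
endfacet
facet normal -0.699 0.278 -0.659
outer loop
vertex -1.664 -2.376 2.388
vertex -2.311 -2.804 2.893
vertex -2.11 -1.916 3.055
endloop
endfacet
facet normal 0.440 0.418 -0.795
outer loop
vertex -0.835 -2.624 2.717
vertex -1.664 -2.376 2.388
vertex -1.198 -1.804 2.947
endloop
endfacet
facet normal 0.975 -0.222 0.004
outer loop
vertex -0.97 -3.204 3.425
vertex -0.835 -2.624 2.717
vertex -0.769 -2.316 3.587
endloop
endfacet
facet normal -0.611 0.509 -0.606
outer loop
vertex 0.759 -0.262 0.461
vertex 0.168 -1.053 0.392
vertex 0.222 -0.27 0.996
endloop
endfacet
facet normal 0.622 0.464 0.631
outer loop
vertex 0.759 -0.262 0.461
vertex 0.222 -0.27 0.996
vertex 1.072 -1.807 1.288
endloop
endfacet
facet normal -0.612 0.509 -0.605
outer loop
vertex 0.222 -0.27 0.996
vertex 0.168 -1.053 0.392
vertex -0.346 -0.737 1.177
endloop
endfacet
facet normal 0.108 0.243 0.964
outer loop
vertex 0.222 -0.27 0.996
vertex -0.346 -0.737 1.177
vertex 1.072 -1.807 1.288
endloop
endfacet
facet normal -0.611 0.510 -0.605
outer loop
vertex -0.346 -0.737 1.177
vertex 0.168 -1.053 0.392
vertex -0.614 -1.389 0.898
endloop
endfacet
facet normal -0.281 -0.277 0.919
outer loop
vertex -0.346 -0.737 1.177
vertex -0.614 -1.389 0.898
vertex 1.072 -1.807 1.288
endloop
endfacet
facet normal -0.611 0.510 -0.605
outer loop
vertex -0.614 -1.389 0.898
vertex 0.168 -1.053 0.392
vertex -0.424 -1.844 0.323
endloop
endfacet
facet normal -0.317 -0.792 0.522
outer loop
vertex -0.614 -1.389 0.898
vertex -0.424 -1.844 0.323
vertex 1.072 -1.807 1.288
endloop
endfacet
facet normal -0.611 0.510 -0.605
outer loop
vertex -0.424 -1.844 0.323
vertex 0.168 -1.053 0.392
vertex 0.113 -1.835 -0.212
endloop
endfacet
facet normal 0.022 -1.000 0.005
outer loop
vertex -0.424 -1.844 0.323
vertex 0.113 -1.835 -0.212
vertex 1.072 -1.807 1.288
endloop
endfacet
facet normal -0.611 0.510 -0.605
outer loop
vertex 0.113 -1.835 -0.212
vertex 0.168 -1.053 0.392
vertex 0.682 -1.368 -0.393
endloop
endfacet
facet normal 0.535 -0.779 -0.328
outer loop
vertex 0.113 -1.835 -0.212
vertex 0.682 -1.368 -0.393
vertex 1.072 -1.807 1.288
endloop
endfacet
facet normal -0.612 0.509 -0.605
outer loop
vertex 0.682 -1.368 -0.393
vertex 0.168 -1.053 0.392
vertex 0.949 -0.716 -0.114
endloop
endfacet
facet normal 0.924 -0.258 -0.282
outer loop
vertex 0.682 -1.368 -0.393
vertex 0.949 -0.716 -0.114
vertex 1.072 -1.807 1.288
endloop
endfacet
facet normal -0.612 0.510 -0.605
outer loop
vertex 0.949 -0.716 -0.114
vertex 0.168 -1.053 0.392
vertex 0.759 -0.262 0.461
endloop
endfacet
facet normal 0.960 0.256 0.115
outer loop
vertex 0.949 -0.716 -0.114
vertex 0.759 -0.262 0.461
vertex 1.072 -1.807 1.288
endloop
endfacet

endsolid


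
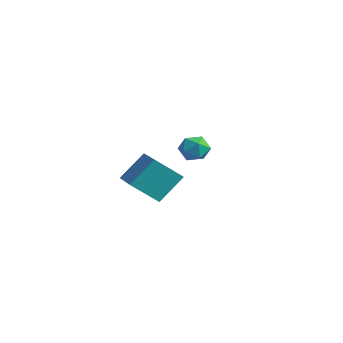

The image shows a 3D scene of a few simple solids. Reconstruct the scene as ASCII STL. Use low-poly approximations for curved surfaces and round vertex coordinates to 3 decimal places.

solid 
facet normal -0.944 0.291 -0.154
outer loop
vertex -4.609 1.541 -2.206
vertex -4.421 2.973 -0.655
vertex -3.943 2.963 -3.6
endloop
endfacet
facet normal -0.089 -0.676 -0.732
outer loop
vertex -2.139 2.407 -3.305
vertex -4.609 1.541 -2.206
vertex -3.943 2.963 -3.6
endloop
endfacet
facet normal -0.944 0.291 -0.154
outer loop
vertex -3.943 2.963 -3.6
vertex -4.421 2.973 -0.655
vertex -3.755 4.395 -2.049
endloop
endfacet
facet normal 0.317 0.677 -0.664
outer loop
vertex -3.755 4.395 -2.049
vertex -2.139 2.407 -3.305
vertex -3.943 2.963 -3.6
endloop
endfacet
facet normal -0.317 -0.677 0.664
outer loop
vertex -4.609 1.541 -2.206
vertex -2.617 2.417 -0.36
vertex -4.421 2.973 -0.655
endloop
endfacet
facet normal -0.089 -0.676 -0.732
outer loop
vertex -2.805 0.985 -1.911
vertex -4.609 1.541 -2.206
vertex -2.139 2.407 -3.305
endloop
endfacet
facet normal -0.317 -0.677 0.664
outer loop
vertex -2.805 0.985 -1.911
vertex -2.617 2.417 -0.36
vertex -4.609 1.541 -2.206
endloop
endfacet
facet normal 0.089 0.676 0.732
outer loop
vertex -4.421 2.973 -0.655
vertex -2.617 2.417 -0.36
vertex -3.755 4.395 -2.049
endloop
endfacet
facet normal 0.317 0.677 -0.664
outer loop
vertex -1.951 3.839 -1.754
vertex -2.139 2.407 -3.305
vertex -3.755 4.395 -2.049
endloop
endfacet
facet normal 0.089 0.676 0.732
outer loop
vertex -3.755 4.395 -2.049
vertex -2.617 2.417 -0.36
vertex -1.951 3.839 -1.754
endloop
endfacet
facet normal 0.944 -0.291 0.154
outer loop
vertex -1.951 3.839 -1.754
vertex -2.805 0.985 -1.911
vertex -2.139 2.407 -3.305
endloop
endfacet
facet normal 0.944 -0.291 0.154
outer loop
vertex -2.617 2.417 -0.36
vertex -2.805 0.985 -1.911
vertex -1.951 3.839 -1.754
endloop
endfacet
facet normal -0.479 0.740 0.473
outer loop
vertex 3.07 1.587 2.816
vertex 2.542 0.996 3.206
vertex 3.298 1.237 3.594
endloop
endfacet
facet normal 0.201 0.914 0.352
outer loop
vertex 3.07 1.587 2.816
vertex 3.298 1.237 3.594
vertex 3.906 1.346 2.964
endloop
endfacet
facet normal 0.316 0.881 -0.352
outer loop
vertex 3.07 1.587 2.816
vertex 3.906 1.346 2.964
vertex 3.527 1.171 2.186
endloop
endfacet
facet normal -0.293 0.686 -0.666
outer loop
vertex 3.07 1.587 2.816
vertex 3.527 1.171 2.186
vertex 2.684 0.955 2.335
endloop
endfacet
facet normal -0.786 0.599 -0.156
outer loop
vertex 3.07 1.587 2.816
vertex 2.684 0.955 2.335
vertex 2.542 0.996 3.206
endloop
endfacet
facet normal 0.614 0.424 0.666
outer loop
vertex 3.906 1.346 2.964
vertex 3.298 1.237 3.594
vertex 3.896 0.605 3.445
endloop
endfacet
facet normal -0.487 0.141 0.862
outer loop
vertex 3.298 1.237 3.594
vertex 2.542 0.996 3.206
vertex 3.053 0.389 3.594
endloop
endfacet
facet normal -0.984 -0.088 -0.156
outer loop
vertex 2.542 0.996 3.206
vertex 2.684 0.955 2.335
vertex 2.674 0.214 2.816
endloop
endfacet
facet normal -0.187 0.054 -0.981
outer loop
vertex 2.684 0.955 2.335
vertex 3.527 1.171 2.186
vertex 3.282 0.323 2.186
endloop
endfacet
facet normal 0.799 0.371 -0.473
outer loop
vertex 3.527 1.171 2.186
vertex 3.906 1.346 2.964
vertex 4.038 0.564 2.574
endloop
endfacet
facet normal 0.293 -0.686 0.666
outer loop
vertex 3.51 -0.027 2.964
vertex 3.896 0.605 3.445
vertex 3.053 0.389 3.594
endloop
endfacet
facet normal -0.316 -0.881 0.352
outer loop
vertex 3.51 -0.027 2.964
vertex 3.053 0.389 3.594
vertex 2.674 0.214 2.816
endloop
endfacet
facet normal -0.201 -0.914 -0.352
outer loop
vertex 3.51 -0.027 2.964
vertex 2.674 0.214 2.816
vertex 3.282 0.323 2.186
endloop
endfacet
facet normal 0.479 -0.740 -0.473
outer loop
vertex 3.51 -0.027 2.964
vertex 3.282 0.323 2.186
vertex 4.038 0.564 2.574
endloop
endfacet
facet normal 0.786 -0.599 0.156
outer loop
vertex 3.51 -0.027 2.964
vertex 4.038 0.564 2.574
vertex 3.896 0.605 3.445
endloop
endfacet
facet normal 0.187 -0.054 0.981
outer loop
vertex 3.053 0.389 3.594
vertex 3.896 0.605 3.445
vertex 3.298 1.237 3.594
endloop
endfacet
facet normal -0.799 -0.371 0.473
outer loop
vertex 2.674 0.214 2.816
vertex 3.053 0.389 3.594
vertex 2.542 0.996 3.206
endloop
endfacet
facet normal -0.614 -0.424 -0.666
outer loop
vertex 3.282 0.323 2.186
vertex 2.674 0.214 2.816
vertex 2.684 0.955 2.335
endloop
endfacet
facet normal 0.487 -0.141 -0.862
outer loop
vertex 4.038 0.564 2.574
vertex 3.282 0.323 2.186
vertex 3.527 1.171 2.186
endloop
endfacet
facet normal 0.984 0.088 0.156
outer loop
vertex 3.896 0.605 3.445
vertex 4.038 0.564 2.574
vertex 3.906 1.346 2.964
endloop
endfacet

endsolid
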